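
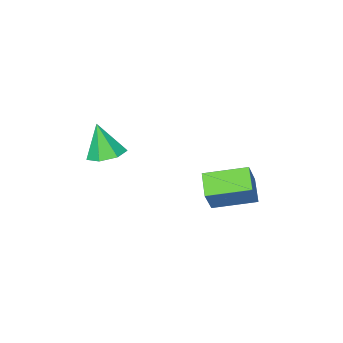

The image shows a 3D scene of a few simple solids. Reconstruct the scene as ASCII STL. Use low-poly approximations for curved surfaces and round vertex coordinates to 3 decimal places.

solid 
facet normal -0.053 0.312 -0.949
outer loop
vertex 3.335 -3.264 -1.336
vertex 2.401 -3.001 -1.197
vertex 3.212 -2.467 -1.067
endloop
endfacet
facet normal 0.914 0.005 0.405
outer loop
vertex 3.335 -3.264 -1.336
vertex 3.212 -2.467 -1.067
vertex 2.499 -3.579 0.557
endloop
endfacet
facet normal -0.053 0.312 -0.949
outer loop
vertex 3.212 -2.467 -1.067
vertex 2.401 -3.001 -1.197
vertex 2.478 -2.072 -0.896
endloop
endfacet
facet normal 0.477 0.614 0.629
outer loop
vertex 3.212 -2.467 -1.067
vertex 2.478 -2.072 -0.896
vertex 2.499 -3.579 0.557
endloop
endfacet
facet normal -0.053 0.312 -0.949
outer loop
vertex 2.478 -2.072 -0.896
vertex 2.401 -3.001 -1.197
vertex 1.686 -2.377 -0.952
endloop
endfacet
facet normal -0.303 0.659 0.688
outer loop
vertex 2.478 -2.072 -0.896
vertex 1.686 -2.377 -0.952
vertex 2.499 -3.579 0.557
endloop
endfacet
facet normal -0.053 0.312 -0.949
outer loop
vertex 1.686 -2.377 -0.952
vertex 2.401 -3.001 -1.197
vertex 1.433 -3.153 -1.193
endloop
endfacet
facet normal -0.837 0.107 0.536
outer loop
vertex 1.686 -2.377 -0.952
vertex 1.433 -3.153 -1.193
vertex 2.499 -3.579 0.557
endloop
endfacet
facet normal -0.053 0.312 -0.949
outer loop
vertex 1.433 -3.153 -1.193
vertex 2.401 -3.001 -1.197
vertex 1.908 -3.814 -1.437
endloop
endfacet
facet normal -0.724 -0.627 0.288
outer loop
vertex 1.433 -3.153 -1.193
vertex 1.908 -3.814 -1.437
vertex 2.499 -3.579 0.557
endloop
endfacet
facet normal -0.053 0.312 -0.948
outer loop
vertex 1.908 -3.814 -1.437
vertex 2.401 -3.001 -1.197
vertex 2.755 -3.864 -1.501
endloop
endfacet
facet normal -0.049 -0.990 0.131
outer loop
vertex 1.908 -3.814 -1.437
vertex 2.755 -3.864 -1.501
vertex 2.499 -3.579 0.557
endloop
endfacet
facet normal -0.053 0.312 -0.948
outer loop
vertex 2.755 -3.864 -1.501
vertex 2.401 -3.001 -1.197
vertex 3.335 -3.264 -1.336
endloop
endfacet
facet normal 0.681 -0.709 0.183
outer loop
vertex 2.755 -3.864 -1.501
vertex 3.335 -3.264 -1.336
vertex 2.499 -3.579 0.557
endloop
endfacet
facet normal -0.458 -0.254 -0.852
outer loop
vertex -0.369 0.877 -2.45
vertex -1.95 2.215 -2.0
vertex 0.289 1.874 -3.101
endloop
endfacet
facet normal 0.746 -0.631 -0.212
outer loop
vertex 1.03 2.285 -1.72
vertex -0.369 0.877 -2.45
vertex 0.289 1.874 -3.101
endloop
endfacet
facet normal -0.458 -0.254 -0.852
outer loop
vertex 0.289 1.874 -3.101
vertex -1.95 2.215 -2.0
vertex -1.293 3.211 -2.65
endloop
endfacet
facet normal 0.484 0.733 -0.478
outer loop
vertex -1.293 3.211 -2.65
vertex 1.03 2.285 -1.72
vertex 0.289 1.874 -3.101
endloop
endfacet
facet normal -0.484 -0.733 0.478
outer loop
vertex -0.369 0.877 -2.45
vertex -1.209 2.626 -0.619
vertex -1.95 2.215 -2.0
endloop
endfacet
facet normal 0.746 -0.631 -0.213
outer loop
vertex 0.373 1.289 -1.07
vertex -0.369 0.877 -2.45
vertex 1.03 2.285 -1.72
endloop
endfacet
facet normal -0.483 -0.733 0.479
outer loop
vertex 0.373 1.289 -1.07
vertex -1.209 2.626 -0.619
vertex -0.369 0.877 -2.45
endloop
endfacet
facet normal -0.746 0.631 0.213
outer loop
vertex -1.95 2.215 -2.0
vertex -1.209 2.626 -0.619
vertex -1.293 3.211 -2.65
endloop
endfacet
facet normal 0.484 0.733 -0.479
outer loop
vertex -0.551 3.623 -1.27
vertex 1.03 2.285 -1.72
vertex -1.293 3.211 -2.65
endloop
endfacet
facet normal -0.746 0.631 0.213
outer loop
vertex -1.293 3.211 -2.65
vertex -1.209 2.626 -0.619
vertex -0.551 3.623 -1.27
endloop
endfacet
facet normal 0.458 0.254 0.852
outer loop
vertex -0.551 3.623 -1.27
vertex 0.373 1.289 -1.07
vertex 1.03 2.285 -1.72
endloop
endfacet
facet normal 0.458 0.254 0.852
outer loop
vertex -1.209 2.626 -0.619
vertex 0.373 1.289 -1.07
vertex -0.551 3.623 -1.27
endloop
endfacet

endsolid


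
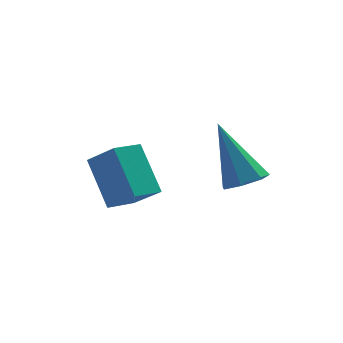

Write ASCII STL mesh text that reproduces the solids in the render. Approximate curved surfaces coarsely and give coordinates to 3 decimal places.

solid 
facet normal 0.294 -0.409 -0.864
outer loop
vertex 2.459 -4.738 1.852
vertex 2.09 -4.237 1.489
vertex 2.775 -4.217 1.713
endloop
endfacet
facet normal 0.693 -0.239 0.680
outer loop
vertex 2.459 -4.738 1.852
vertex 2.775 -4.217 1.713
vertex 1.45 -3.343 3.371
endloop
endfacet
facet normal 0.294 -0.410 -0.863
outer loop
vertex 2.775 -4.217 1.713
vertex 2.09 -4.237 1.489
vertex 2.575 -3.712 1.405
endloop
endfacet
facet normal 0.779 0.521 0.348
outer loop
vertex 2.775 -4.217 1.713
vertex 2.575 -3.712 1.405
vertex 1.45 -3.343 3.371
endloop
endfacet
facet normal 0.295 -0.410 -0.863
outer loop
vertex 2.575 -3.712 1.405
vertex 2.09 -4.237 1.489
vertex 2.011 -3.602 1.16
endloop
endfacet
facet normal 0.216 0.975 -0.059
outer loop
vertex 2.575 -3.712 1.405
vertex 2.011 -3.602 1.16
vertex 1.45 -3.343 3.371
endloop
endfacet
facet normal 0.295 -0.410 -0.863
outer loop
vertex 2.011 -3.602 1.16
vertex 2.09 -4.237 1.489
vertex 1.507 -3.97 1.163
endloop
endfacet
facet normal -0.574 0.784 -0.237
outer loop
vertex 2.011 -3.602 1.16
vertex 1.507 -3.97 1.163
vertex 1.45 -3.343 3.371
endloop
endfacet
facet normal 0.295 -0.411 -0.863
outer loop
vertex 1.507 -3.97 1.163
vertex 2.09 -4.237 1.489
vertex 1.442 -4.54 1.412
endloop
endfacet
facet normal -0.995 0.091 -0.051
outer loop
vertex 1.507 -3.97 1.163
vertex 1.442 -4.54 1.412
vertex 1.45 -3.343 3.371
endloop
endfacet
facet normal 0.294 -0.410 -0.863
outer loop
vertex 1.442 -4.54 1.412
vertex 2.09 -4.237 1.489
vertex 1.865 -4.881 1.718
endloop
endfacet
facet normal -0.729 -0.583 0.359
outer loop
vertex 1.442 -4.54 1.412
vertex 1.865 -4.881 1.718
vertex 1.45 -3.343 3.371
endloop
endfacet
facet normal 0.293 -0.410 -0.864
outer loop
vertex 1.865 -4.881 1.718
vertex 2.09 -4.237 1.489
vertex 2.459 -4.738 1.852
endloop
endfacet
facet normal 0.021 -0.729 0.684
outer loop
vertex 1.865 -4.881 1.718
vertex 2.459 -4.738 1.852
vertex 1.45 -3.343 3.371
endloop
endfacet
facet normal -0.555 0.537 -0.636
outer loop
vertex -1.992 -0.853 0.8
vertex -1.15 -0.25 0.574
vertex -1.531 -2.012 -0.581
endloop
endfacet
facet normal -0.794 -0.569 0.212
outer loop
vertex -0.81 -2.71 0.246
vertex -1.992 -0.853 0.8
vertex -1.531 -2.012 -0.581
endloop
endfacet
facet normal -0.554 0.537 -0.636
outer loop
vertex -1.531 -2.012 -0.581
vertex -1.15 -0.25 0.574
vertex -0.689 -1.409 -0.806
endloop
endfacet
facet normal 0.248 -0.623 -0.742
outer loop
vertex -0.689 -1.409 -0.806
vertex -0.81 -2.71 0.246
vertex -1.531 -2.012 -0.581
endloop
endfacet
facet normal -0.247 0.623 0.742
outer loop
vertex -1.992 -0.853 0.8
vertex -0.429 -0.948 1.401
vertex -1.15 -0.25 0.574
endloop
endfacet
facet normal -0.794 -0.569 0.213
outer loop
vertex -1.271 -1.551 1.626
vertex -1.992 -0.853 0.8
vertex -0.81 -2.71 0.246
endloop
endfacet
facet normal -0.248 0.623 0.742
outer loop
vertex -1.271 -1.551 1.626
vertex -0.429 -0.948 1.401
vertex -1.992 -0.853 0.8
endloop
endfacet
facet normal 0.794 0.569 -0.212
outer loop
vertex -1.15 -0.25 0.574
vertex -0.429 -0.948 1.401
vertex -0.689 -1.409 -0.806
endloop
endfacet
facet normal 0.247 -0.623 -0.742
outer loop
vertex 0.032 -2.107 0.02
vertex -0.81 -2.71 0.246
vertex -0.689 -1.409 -0.806
endloop
endfacet
facet normal 0.794 0.569 -0.212
outer loop
vertex -0.689 -1.409 -0.806
vertex -0.429 -0.948 1.401
vertex 0.032 -2.107 0.02
endloop
endfacet
facet normal 0.555 -0.536 0.636
outer loop
vertex 0.032 -2.107 0.02
vertex -1.271 -1.551 1.626
vertex -0.81 -2.71 0.246
endloop
endfacet
facet normal 0.554 -0.537 0.636
outer loop
vertex -0.429 -0.948 1.401
vertex -1.271 -1.551 1.626
vertex 0.032 -2.107 0.02
endloop
endfacet

endsolid


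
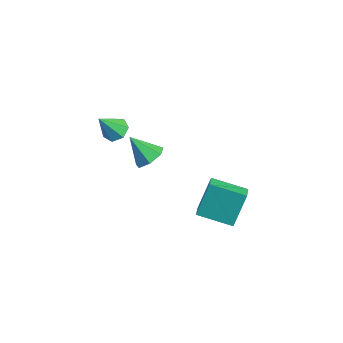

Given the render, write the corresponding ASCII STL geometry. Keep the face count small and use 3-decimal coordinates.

solid 
facet normal -0.045 0.548 -0.835
outer loop
vertex -3.116 -1.423 2.334
vertex -3.607 -0.972 2.656
vertex -2.869 -0.921 2.65
endloop
endfacet
facet normal 0.875 -0.478 0.076
outer loop
vertex -3.116 -1.423 2.334
vertex -2.869 -0.921 2.65
vertex -3.533 -1.908 4.084
endloop
endfacet
facet normal -0.045 0.548 -0.836
outer loop
vertex -2.869 -0.921 2.65
vertex -3.607 -0.972 2.656
vertex -3.178 -0.458 2.97
endloop
endfacet
facet normal 0.832 0.196 0.520
outer loop
vertex -2.869 -0.921 2.65
vertex -3.178 -0.458 2.97
vertex -3.533 -1.908 4.084
endloop
endfacet
facet normal -0.043 0.547 -0.836
outer loop
vertex -3.178 -0.458 2.97
vertex -3.607 -0.972 2.656
vertex -3.81 -0.381 3.053
endloop
endfacet
facet normal 0.175 0.573 0.801
outer loop
vertex -3.178 -0.458 2.97
vertex -3.81 -0.381 3.053
vertex -3.533 -1.908 4.084
endloop
endfacet
facet normal -0.044 0.547 -0.836
outer loop
vertex -3.81 -0.381 3.053
vertex -3.607 -0.972 2.656
vertex -4.29 -0.75 2.837
endloop
endfacet
facet normal -0.602 0.369 0.708
outer loop
vertex -3.81 -0.381 3.053
vertex -4.29 -0.75 2.837
vertex -3.533 -1.908 4.084
endloop
endfacet
facet normal -0.043 0.548 -0.835
outer loop
vertex -4.29 -0.75 2.837
vertex -3.607 -0.972 2.656
vertex -4.255 -1.285 2.484
endloop
endfacet
facet normal -0.914 -0.264 0.309
outer loop
vertex -4.29 -0.75 2.837
vertex -4.255 -1.285 2.484
vertex -3.533 -1.908 4.084
endloop
endfacet
facet normal -0.043 0.547 -0.836
outer loop
vertex -4.255 -1.285 2.484
vertex -3.607 -0.972 2.656
vertex -3.733 -1.585 2.261
endloop
endfacet
facet normal -0.525 -0.846 -0.092
outer loop
vertex -4.255 -1.285 2.484
vertex -3.733 -1.585 2.261
vertex -3.533 -1.908 4.084
endloop
endfacet
facet normal -0.045 0.548 -0.836
outer loop
vertex -3.733 -1.585 2.261
vertex -3.607 -0.972 2.656
vertex -3.116 -1.423 2.334
endloop
endfacet
facet normal 0.271 -0.942 -0.197
outer loop
vertex -3.733 -1.585 2.261
vertex -3.116 -1.423 2.334
vertex -3.533 -1.908 4.084
endloop
endfacet
facet normal 0.559 0.387 -0.733
outer loop
vertex -0.134 -0.911 3.044
vertex -0.826 -0.552 2.706
vertex -0.291 -0.231 3.283
endloop
endfacet
facet normal 0.481 -0.190 0.856
outer loop
vertex -0.134 -0.911 3.044
vertex -0.291 -0.231 3.283
vertex -1.714 -1.168 3.874
endloop
endfacet
facet normal 0.558 0.388 -0.733
outer loop
vertex -0.291 -0.231 3.283
vertex -0.826 -0.552 2.706
vertex -0.851 0.207 3.088
endloop
endfacet
facet normal 0.059 0.467 0.882
outer loop
vertex -0.291 -0.231 3.283
vertex -0.851 0.207 3.088
vertex -1.714 -1.168 3.874
endloop
endfacet
facet normal 0.557 0.388 -0.734
outer loop
vertex -0.851 0.207 3.088
vertex -0.826 -0.552 2.706
vertex -1.393 0.073 2.606
endloop
endfacet
facet normal -0.590 0.647 0.484
outer loop
vertex -0.851 0.207 3.088
vertex -1.393 0.073 2.606
vertex -1.714 -1.168 3.874
endloop
endfacet
facet normal 0.557 0.388 -0.734
outer loop
vertex -1.393 0.073 2.606
vertex -0.826 -0.552 2.706
vertex -1.508 -0.531 2.199
endloop
endfacet
facet normal -0.976 0.212 -0.039
outer loop
vertex -1.393 0.073 2.606
vertex -1.508 -0.531 2.199
vertex -1.714 -1.168 3.874
endloop
endfacet
facet normal 0.558 0.386 -0.735
outer loop
vertex -1.508 -0.531 2.199
vertex -0.826 -0.552 2.706
vertex -1.11 -1.152 2.175
endloop
endfacet
facet normal -0.810 -0.508 -0.293
outer loop
vertex -1.508 -0.531 2.199
vertex -1.11 -1.152 2.175
vertex -1.714 -1.168 3.874
endloop
endfacet
facet normal 0.557 0.387 -0.735
outer loop
vertex -1.11 -1.152 2.175
vertex -0.826 -0.552 2.706
vertex -0.498 -1.321 2.55
endloop
endfacet
facet normal -0.216 -0.973 -0.086
outer loop
vertex -1.11 -1.152 2.175
vertex -0.498 -1.321 2.55
vertex -1.714 -1.168 3.874
endloop
endfacet
facet normal 0.559 0.387 -0.733
outer loop
vertex -0.498 -1.321 2.55
vertex -0.826 -0.552 2.706
vertex -0.134 -0.911 3.044
endloop
endfacet
facet normal 0.359 -0.831 0.425
outer loop
vertex -0.498 -1.321 2.55
vertex -0.134 -0.911 3.044
vertex -1.714 -1.168 3.874
endloop
endfacet
facet normal -0.645 -0.718 0.262
outer loop
vertex -0.981 2.908 -1.546
vertex -1.679 3.403 -1.909
vertex -0.686 1.969 -3.39
endloop
endfacet
facet normal 0.751 -0.533 0.391
outer loop
vertex 0.599 3.397 -3.911
vertex -0.981 2.908 -1.546
vertex -0.686 1.969 -3.39
endloop
endfacet
facet normal -0.646 -0.717 0.262
outer loop
vertex -0.686 1.969 -3.39
vertex -1.679 3.403 -1.909
vertex -1.384 2.465 -3.753
endloop
endfacet
facet normal 0.140 -0.448 -0.883
outer loop
vertex -1.384 2.465 -3.753
vertex 0.599 3.397 -3.911
vertex -0.686 1.969 -3.39
endloop
endfacet
facet normal -0.141 0.449 0.883
outer loop
vertex -0.981 2.908 -1.546
vertex -0.394 4.831 -2.43
vertex -1.679 3.403 -1.909
endloop
endfacet
facet normal 0.750 -0.533 0.391
outer loop
vertex 0.304 4.335 -2.067
vertex -0.981 2.908 -1.546
vertex 0.599 3.397 -3.911
endloop
endfacet
facet normal -0.140 0.449 0.883
outer loop
vertex 0.304 4.335 -2.067
vertex -0.394 4.831 -2.43
vertex -0.981 2.908 -1.546
endloop
endfacet
facet normal -0.751 0.533 -0.391
outer loop
vertex -1.679 3.403 -1.909
vertex -0.394 4.831 -2.43
vertex -1.384 2.465 -3.753
endloop
endfacet
facet normal 0.141 -0.449 -0.882
outer loop
vertex -0.099 3.892 -4.274
vertex 0.599 3.397 -3.911
vertex -1.384 2.465 -3.753
endloop
endfacet
facet normal -0.750 0.533 -0.391
outer loop
vertex -1.384 2.465 -3.753
vertex -0.394 4.831 -2.43
vertex -0.099 3.892 -4.274
endloop
endfacet
facet normal 0.645 0.718 -0.262
outer loop
vertex -0.099 3.892 -4.274
vertex 0.304 4.335 -2.067
vertex 0.599 3.397 -3.911
endloop
endfacet
facet normal 0.646 0.717 -0.262
outer loop
vertex -0.394 4.831 -2.43
vertex 0.304 4.335 -2.067
vertex -0.099 3.892 -4.274
endloop
endfacet

endsolid


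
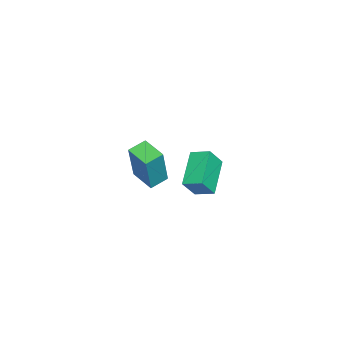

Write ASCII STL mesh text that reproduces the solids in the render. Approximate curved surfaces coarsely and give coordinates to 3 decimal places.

solid 
facet normal -0.434 0.370 -0.821
outer loop
vertex -4.315 -0.509 -1.478
vertex -2.562 -0.496 -2.399
vertex -4.485 -1.457 -1.815
endloop
endfacet
facet normal -0.885 -0.007 0.465
outer loop
vertex -3.938 -1.924 -0.781
vertex -4.315 -0.509 -1.478
vertex -4.485 -1.457 -1.815
endloop
endfacet
facet normal -0.435 0.371 -0.821
outer loop
vertex -4.485 -1.457 -1.815
vertex -2.562 -0.496 -2.399
vertex -2.733 -1.444 -2.737
endloop
endfacet
facet normal -0.167 -0.929 -0.331
outer loop
vertex -2.733 -1.444 -2.737
vertex -3.938 -1.924 -0.781
vertex -4.485 -1.457 -1.815
endloop
endfacet
facet normal 0.167 0.929 0.331
outer loop
vertex -4.315 -0.509 -1.478
vertex -2.015 -0.963 -1.365
vertex -2.562 -0.496 -2.399
endloop
endfacet
facet normal -0.885 -0.006 0.466
outer loop
vertex -3.767 -0.976 -0.443
vertex -4.315 -0.509 -1.478
vertex -3.938 -1.924 -0.781
endloop
endfacet
facet normal 0.167 0.929 0.331
outer loop
vertex -3.767 -0.976 -0.443
vertex -2.015 -0.963 -1.365
vertex -4.315 -0.509 -1.478
endloop
endfacet
facet normal 0.885 0.006 -0.465
outer loop
vertex -2.562 -0.496 -2.399
vertex -2.015 -0.963 -1.365
vertex -2.733 -1.444 -2.737
endloop
endfacet
facet normal -0.167 -0.929 -0.331
outer loop
vertex -2.185 -1.911 -1.702
vertex -3.938 -1.924 -0.781
vertex -2.733 -1.444 -2.737
endloop
endfacet
facet normal 0.885 0.007 -0.466
outer loop
vertex -2.733 -1.444 -2.737
vertex -2.015 -0.963 -1.365
vertex -2.185 -1.911 -1.702
endloop
endfacet
facet normal 0.434 -0.371 0.821
outer loop
vertex -2.185 -1.911 -1.702
vertex -3.767 -0.976 -0.443
vertex -3.938 -1.924 -0.781
endloop
endfacet
facet normal 0.435 -0.370 0.821
outer loop
vertex -2.015 -0.963 -1.365
vertex -3.767 -0.976 -0.443
vertex -2.185 -1.911 -1.702
endloop
endfacet
facet normal -0.732 0.632 0.253
outer loop
vertex 1.457 -2.674 3.657
vertex 2.191 -1.737 3.439
vertex 0.803 -2.627 1.651
endloop
endfacet
facet normal -0.607 -0.774 0.180
outer loop
vertex 1.469 -3.203 1.421
vertex 1.457 -2.674 3.657
vertex 0.803 -2.627 1.651
endloop
endfacet
facet normal -0.732 0.633 0.253
outer loop
vertex 0.803 -2.627 1.651
vertex 2.191 -1.737 3.439
vertex 1.538 -1.69 1.434
endloop
endfacet
facet normal -0.309 0.022 -0.951
outer loop
vertex 1.538 -1.69 1.434
vertex 1.469 -3.203 1.421
vertex 0.803 -2.627 1.651
endloop
endfacet
facet normal 0.310 -0.021 0.951
outer loop
vertex 1.457 -2.674 3.657
vertex 2.857 -2.313 3.209
vertex 2.191 -1.737 3.439
endloop
endfacet
facet normal -0.608 -0.774 0.180
outer loop
vertex 2.122 -3.25 3.426
vertex 1.457 -2.674 3.657
vertex 1.469 -3.203 1.421
endloop
endfacet
facet normal 0.310 -0.023 0.950
outer loop
vertex 2.122 -3.25 3.426
vertex 2.857 -2.313 3.209
vertex 1.457 -2.674 3.657
endloop
endfacet
facet normal 0.607 0.774 -0.180
outer loop
vertex 2.191 -1.737 3.439
vertex 2.857 -2.313 3.209
vertex 1.538 -1.69 1.434
endloop
endfacet
facet normal -0.311 0.022 -0.950
outer loop
vertex 2.203 -2.266 1.203
vertex 1.469 -3.203 1.421
vertex 1.538 -1.69 1.434
endloop
endfacet
facet normal 0.608 0.774 -0.180
outer loop
vertex 1.538 -1.69 1.434
vertex 2.857 -2.313 3.209
vertex 2.203 -2.266 1.203
endloop
endfacet
facet normal 0.732 -0.632 -0.253
outer loop
vertex 2.203 -2.266 1.203
vertex 2.122 -3.25 3.426
vertex 1.469 -3.203 1.421
endloop
endfacet
facet normal 0.732 -0.633 -0.253
outer loop
vertex 2.857 -2.313 3.209
vertex 2.122 -3.25 3.426
vertex 2.203 -2.266 1.203
endloop
endfacet

endsolid


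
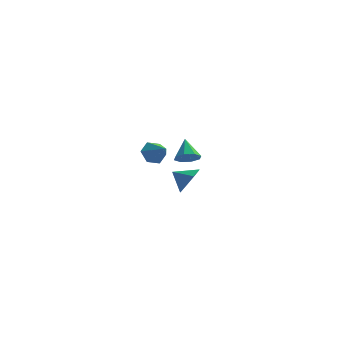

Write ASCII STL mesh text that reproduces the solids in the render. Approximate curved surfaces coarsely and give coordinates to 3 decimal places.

solid 
facet normal -0.644 0.564 -0.516
outer loop
vertex -2.668 1.351 -1.172
vertex -3.318 0.86 -0.897
vertex -3.078 1.55 -0.443
endloop
endfacet
facet normal 0.828 0.441 0.346
outer loop
vertex -2.668 1.351 -1.172
vertex -3.078 1.55 -0.443
vertex -2.402 0.06 -0.163
endloop
endfacet
facet normal -0.644 0.564 -0.516
outer loop
vertex -3.078 1.55 -0.443
vertex -3.318 0.86 -0.897
vertex -3.728 1.059 -0.168
endloop
endfacet
facet normal 0.197 0.267 0.943
outer loop
vertex -3.078 1.55 -0.443
vertex -3.728 1.059 -0.168
vertex -2.402 0.06 -0.163
endloop
endfacet
facet normal -0.645 0.563 -0.516
outer loop
vertex -3.728 1.059 -0.168
vertex -3.318 0.86 -0.897
vertex -3.968 0.369 -0.621
endloop
endfacet
facet normal -0.331 -0.435 0.838
outer loop
vertex -3.728 1.059 -0.168
vertex -3.968 0.369 -0.621
vertex -2.402 0.06 -0.163
endloop
endfacet
facet normal -0.645 0.563 -0.517
outer loop
vertex -3.968 0.369 -0.621
vertex -3.318 0.86 -0.897
vertex -3.557 0.17 -1.35
endloop
endfacet
facet normal -0.229 -0.964 0.134
outer loop
vertex -3.968 0.369 -0.621
vertex -3.557 0.17 -1.35
vertex -2.402 0.06 -0.163
endloop
endfacet
facet normal -0.645 0.563 -0.517
outer loop
vertex -3.557 0.17 -1.35
vertex -3.318 0.86 -0.897
vertex -2.907 0.661 -1.626
endloop
endfacet
facet normal 0.401 -0.791 -0.463
outer loop
vertex -3.557 0.17 -1.35
vertex -2.907 0.661 -1.626
vertex -2.402 0.06 -0.163
endloop
endfacet
facet normal -0.644 0.563 -0.517
outer loop
vertex -2.907 0.661 -1.626
vertex -3.318 0.86 -0.897
vertex -2.668 1.351 -1.172
endloop
endfacet
facet normal 0.930 -0.087 -0.357
outer loop
vertex -2.907 0.661 -1.626
vertex -2.668 1.351 -1.172
vertex -2.402 0.06 -0.163
endloop
endfacet
facet normal 0.865 -0.075 -0.497
outer loop
vertex -1.132 3.833 -3.333
vertex -1.655 3.502 -4.193
vertex -1.48 4.537 -4.045
endloop
endfacet
facet normal -0.201 0.646 0.737
outer loop
vertex -1.132 3.833 -3.333
vertex -1.48 4.537 -4.045
vertex -2.745 3.598 -3.567
endloop
endfacet
facet normal 0.865 -0.075 -0.497
outer loop
vertex -1.48 4.537 -4.045
vertex -1.655 3.502 -4.193
vertex -2.003 4.206 -4.905
endloop
endfacet
facet normal -0.585 0.810 0.044
outer loop
vertex -1.48 4.537 -4.045
vertex -2.003 4.206 -4.905
vertex -2.745 3.598 -3.567
endloop
endfacet
facet normal 0.864 -0.076 -0.497
outer loop
vertex -2.003 4.206 -4.905
vertex -1.655 3.502 -4.193
vertex -2.179 3.171 -5.053
endloop
endfacet
facet normal -0.892 0.209 -0.400
outer loop
vertex -2.003 4.206 -4.905
vertex -2.179 3.171 -5.053
vertex -2.745 3.598 -3.567
endloop
endfacet
facet normal 0.864 -0.076 -0.497
outer loop
vertex -2.179 3.171 -5.053
vertex -1.655 3.502 -4.193
vertex -1.831 2.468 -4.341
endloop
endfacet
facet normal -0.817 -0.557 -0.151
outer loop
vertex -2.179 3.171 -5.053
vertex -1.831 2.468 -4.341
vertex -2.745 3.598 -3.567
endloop
endfacet
facet normal 0.865 -0.076 -0.497
outer loop
vertex -1.831 2.468 -4.341
vertex -1.655 3.502 -4.193
vertex -1.308 2.799 -3.481
endloop
endfacet
facet normal -0.433 -0.721 0.541
outer loop
vertex -1.831 2.468 -4.341
vertex -1.308 2.799 -3.481
vertex -2.745 3.598 -3.567
endloop
endfacet
facet normal 0.865 -0.076 -0.497
outer loop
vertex -1.308 2.799 -3.481
vertex -1.655 3.502 -4.193
vertex -1.132 3.833 -3.333
endloop
endfacet
facet normal -0.125 -0.120 0.985
outer loop
vertex -1.308 2.799 -3.481
vertex -1.132 3.833 -3.333
vertex -2.745 3.598 -3.567
endloop
endfacet
facet normal 0.228 -0.666 -0.710
outer loop
vertex 0.151 -4.856 1.661
vertex -0.305 -4.483 1.165
vertex 0.438 -4.438 1.361
endloop
endfacet
facet normal 0.657 0.087 0.749
outer loop
vertex 0.151 -4.856 1.661
vertex 0.438 -4.438 1.361
vertex -0.635 -3.517 2.195
endloop
endfacet
facet normal 0.228 -0.666 -0.710
outer loop
vertex 0.438 -4.438 1.361
vertex -0.305 -4.483 1.165
vertex 0.29 -4.046 0.946
endloop
endfacet
facet normal 0.745 0.597 0.299
outer loop
vertex 0.438 -4.438 1.361
vertex 0.29 -4.046 0.946
vertex -0.635 -3.517 2.195
endloop
endfacet
facet normal 0.228 -0.666 -0.710
outer loop
vertex 0.29 -4.046 0.946
vertex -0.305 -4.483 1.165
vertex -0.207 -3.911 0.66
endloop
endfacet
facet normal 0.336 0.931 -0.145
outer loop
vertex 0.29 -4.046 0.946
vertex -0.207 -3.911 0.66
vertex -0.635 -3.517 2.195
endloop
endfacet
facet normal 0.228 -0.666 -0.710
outer loop
vertex -0.207 -3.911 0.66
vertex -0.305 -4.483 1.165
vertex -0.761 -4.11 0.669
endloop
endfacet
facet normal -0.325 0.890 -0.319
outer loop
vertex -0.207 -3.911 0.66
vertex -0.761 -4.11 0.669
vertex -0.635 -3.517 2.195
endloop
endfacet
facet normal 0.229 -0.665 -0.711
outer loop
vertex -0.761 -4.11 0.669
vertex -0.305 -4.483 1.165
vertex -1.048 -4.529 0.969
endloop
endfacet
facet normal -0.858 0.499 -0.123
outer loop
vertex -0.761 -4.11 0.669
vertex -1.048 -4.529 0.969
vertex -0.635 -3.517 2.195
endloop
endfacet
facet normal 0.228 -0.667 -0.710
outer loop
vertex -1.048 -4.529 0.969
vertex -0.305 -4.483 1.165
vertex -0.9 -4.92 1.384
endloop
endfacet
facet normal -0.945 -0.011 0.327
outer loop
vertex -1.048 -4.529 0.969
vertex -0.9 -4.92 1.384
vertex -0.635 -3.517 2.195
endloop
endfacet
facet normal 0.229 -0.667 -0.709
outer loop
vertex -0.9 -4.92 1.384
vertex -0.305 -4.483 1.165
vertex -0.403 -5.055 1.671
endloop
endfacet
facet normal -0.538 -0.343 0.770
outer loop
vertex -0.9 -4.92 1.384
vertex -0.403 -5.055 1.671
vertex -0.635 -3.517 2.195
endloop
endfacet
facet normal 0.227 -0.667 -0.710
outer loop
vertex -0.403 -5.055 1.671
vertex -0.305 -4.483 1.165
vertex 0.151 -4.856 1.661
endloop
endfacet
facet normal 0.126 -0.303 0.945
outer loop
vertex -0.403 -5.055 1.671
vertex 0.151 -4.856 1.661
vertex -0.635 -3.517 2.195
endloop
endfacet

endsolid


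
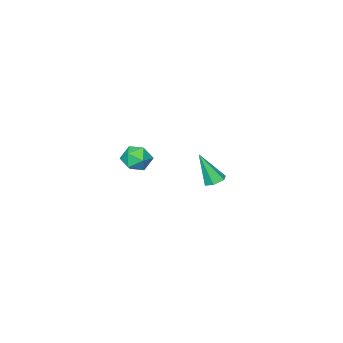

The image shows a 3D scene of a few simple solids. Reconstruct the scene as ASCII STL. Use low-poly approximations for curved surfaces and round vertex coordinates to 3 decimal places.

solid 
facet normal -0.218 0.396 -0.892
outer loop
vertex -2.926 -0.885 -1.876
vertex -3.36 -1.25 -1.932
vertex -3.444 -0.743 -1.686
endloop
endfacet
facet normal 0.399 0.750 0.528
outer loop
vertex -2.926 -0.885 -1.876
vertex -3.444 -0.743 -1.686
vertex -2.96 -1.97 -0.308
endloop
endfacet
facet normal -0.220 0.396 -0.891
outer loop
vertex -3.444 -0.743 -1.686
vertex -3.36 -1.25 -1.932
vertex -3.878 -1.108 -1.741
endloop
endfacet
facet normal -0.531 0.532 0.660
outer loop
vertex -3.444 -0.743 -1.686
vertex -3.878 -1.108 -1.741
vertex -2.96 -1.97 -0.308
endloop
endfacet
facet normal -0.220 0.395 -0.892
outer loop
vertex -3.878 -1.108 -1.741
vertex -3.36 -1.25 -1.932
vertex -3.794 -1.616 -1.987
endloop
endfacet
facet normal -0.873 -0.322 0.366
outer loop
vertex -3.878 -1.108 -1.741
vertex -3.794 -1.616 -1.987
vertex -2.96 -1.97 -0.308
endloop
endfacet
facet normal -0.219 0.394 -0.892
outer loop
vertex -3.794 -1.616 -1.987
vertex -3.36 -1.25 -1.932
vertex -3.276 -1.758 -2.177
endloop
endfacet
facet normal -0.284 -0.957 -0.060
outer loop
vertex -3.794 -1.616 -1.987
vertex -3.276 -1.758 -2.177
vertex -2.96 -1.97 -0.308
endloop
endfacet
facet normal -0.219 0.394 -0.892
outer loop
vertex -3.276 -1.758 -2.177
vertex -3.36 -1.25 -1.932
vertex -2.842 -1.392 -2.122
endloop
endfacet
facet normal 0.647 -0.738 -0.193
outer loop
vertex -3.276 -1.758 -2.177
vertex -2.842 -1.392 -2.122
vertex -2.96 -1.97 -0.308
endloop
endfacet
facet normal -0.218 0.396 -0.892
outer loop
vertex -2.842 -1.392 -2.122
vertex -3.36 -1.25 -1.932
vertex -2.926 -0.885 -1.876
endloop
endfacet
facet normal 0.988 0.115 0.101
outer loop
vertex -2.842 -1.392 -2.122
vertex -2.926 -0.885 -1.876
vertex -2.96 -1.97 -0.308
endloop
endfacet
facet normal -0.301 0.802 0.516
outer loop
vertex 2.446 1.167 2.74
vertex 2.764 0.877 3.376
vertex 3.176 1.33 2.913
endloop
endfacet
facet normal -0.178 0.970 -0.165
outer loop
vertex 2.446 1.167 2.74
vertex 3.176 1.33 2.913
vertex 2.979 1.171 2.189
endloop
endfacet
facet normal -0.597 0.562 -0.573
outer loop
vertex 2.446 1.167 2.74
vertex 2.979 1.171 2.189
vertex 2.446 0.619 2.203
endloop
endfacet
facet normal -0.980 0.140 -0.143
outer loop
vertex 2.446 1.167 2.74
vertex 2.446 0.619 2.203
vertex 2.313 0.437 2.937
endloop
endfacet
facet normal -0.797 0.288 0.530
outer loop
vertex 2.446 1.167 2.74
vertex 2.313 0.437 2.937
vertex 2.764 0.877 3.376
endloop
endfacet
facet normal 0.501 0.807 -0.313
outer loop
vertex 2.979 1.171 2.189
vertex 3.176 1.33 2.913
vertex 3.627 0.883 2.483
endloop
endfacet
facet normal 0.301 0.534 0.790
outer loop
vertex 3.176 1.33 2.913
vertex 2.764 0.877 3.376
vertex 3.494 0.701 3.217
endloop
endfacet
facet normal -0.501 -0.297 0.813
outer loop
vertex 2.764 0.877 3.376
vertex 2.313 0.437 2.937
vertex 2.961 0.149 3.231
endloop
endfacet
facet normal -0.797 -0.537 -0.277
outer loop
vertex 2.313 0.437 2.937
vertex 2.446 0.619 2.203
vertex 2.764 -0.01 2.507
endloop
endfacet
facet normal -0.177 0.146 -0.973
outer loop
vertex 2.446 0.619 2.203
vertex 2.979 1.171 2.189
vertex 3.176 0.443 2.044
endloop
endfacet
facet normal 0.980 -0.140 0.143
outer loop
vertex 3.494 0.153 2.68
vertex 3.627 0.883 2.483
vertex 3.494 0.701 3.217
endloop
endfacet
facet normal 0.597 -0.562 0.573
outer loop
vertex 3.494 0.153 2.68
vertex 3.494 0.701 3.217
vertex 2.961 0.149 3.231
endloop
endfacet
facet normal 0.178 -0.970 0.165
outer loop
vertex 3.494 0.153 2.68
vertex 2.961 0.149 3.231
vertex 2.764 -0.01 2.507
endloop
endfacet
facet normal 0.301 -0.802 -0.516
outer loop
vertex 3.494 0.153 2.68
vertex 2.764 -0.01 2.507
vertex 3.176 0.443 2.044
endloop
endfacet
facet normal 0.797 -0.288 -0.530
outer loop
vertex 3.494 0.153 2.68
vertex 3.176 0.443 2.044
vertex 3.627 0.883 2.483
endloop
endfacet
facet normal 0.797 0.537 0.277
outer loop
vertex 3.494 0.701 3.217
vertex 3.627 0.883 2.483
vertex 3.176 1.33 2.913
endloop
endfacet
facet normal 0.177 -0.146 0.973
outer loop
vertex 2.961 0.149 3.231
vertex 3.494 0.701 3.217
vertex 2.764 0.877 3.376
endloop
endfacet
facet normal -0.501 -0.807 0.313
outer loop
vertex 2.764 -0.01 2.507
vertex 2.961 0.149 3.231
vertex 2.313 0.437 2.937
endloop
endfacet
facet normal -0.301 -0.534 -0.790
outer loop
vertex 3.176 0.443 2.044
vertex 2.764 -0.01 2.507
vertex 2.446 0.619 2.203
endloop
endfacet
facet normal 0.501 0.297 -0.813
outer loop
vertex 3.627 0.883 2.483
vertex 3.176 0.443 2.044
vertex 2.979 1.171 2.189
endloop
endfacet

endsolid


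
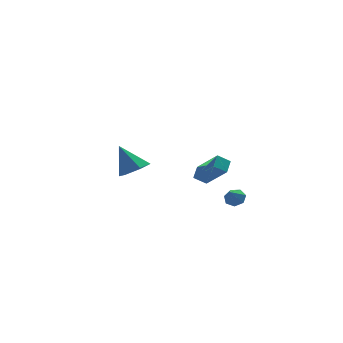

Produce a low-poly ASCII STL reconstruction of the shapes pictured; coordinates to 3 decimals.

solid 
facet normal 0.363 -0.421 -0.831
outer loop
vertex -2.487 -3.172 1.465
vertex -3.215 -3.023 1.072
vertex -2.601 -2.451 1.05
endloop
endfacet
facet normal 0.695 0.438 0.571
outer loop
vertex -2.487 -3.172 1.465
vertex -2.601 -2.451 1.05
vertex -3.805 -2.337 2.428
endloop
endfacet
facet normal 0.363 -0.421 -0.831
outer loop
vertex -2.601 -2.451 1.05
vertex -3.215 -3.023 1.072
vertex -3.328 -2.302 0.657
endloop
endfacet
facet normal 0.167 0.984 0.064
outer loop
vertex -2.601 -2.451 1.05
vertex -3.328 -2.302 0.657
vertex -3.805 -2.337 2.428
endloop
endfacet
facet normal 0.361 -0.422 -0.831
outer loop
vertex -3.328 -2.302 0.657
vertex -3.215 -3.023 1.072
vertex -3.943 -2.874 0.68
endloop
endfacet
facet normal -0.675 0.719 -0.168
outer loop
vertex -3.328 -2.302 0.657
vertex -3.943 -2.874 0.68
vertex -3.805 -2.337 2.428
endloop
endfacet
facet normal 0.362 -0.421 -0.832
outer loop
vertex -3.943 -2.874 0.68
vertex -3.215 -3.023 1.072
vertex -3.829 -3.596 1.095
endloop
endfacet
facet normal -0.990 -0.095 0.107
outer loop
vertex -3.943 -2.874 0.68
vertex -3.829 -3.596 1.095
vertex -3.805 -2.337 2.428
endloop
endfacet
facet normal 0.362 -0.421 -0.832
outer loop
vertex -3.829 -3.596 1.095
vertex -3.215 -3.023 1.072
vertex -3.102 -3.745 1.487
endloop
endfacet
facet normal -0.462 -0.641 0.613
outer loop
vertex -3.829 -3.596 1.095
vertex -3.102 -3.745 1.487
vertex -3.805 -2.337 2.428
endloop
endfacet
facet normal 0.363 -0.421 -0.831
outer loop
vertex -3.102 -3.745 1.487
vertex -3.215 -3.023 1.072
vertex -2.487 -3.172 1.465
endloop
endfacet
facet normal 0.380 -0.375 0.845
outer loop
vertex -3.102 -3.745 1.487
vertex -2.487 -3.172 1.465
vertex -3.805 -2.337 2.428
endloop
endfacet
facet normal 0.443 0.547 -0.710
outer loop
vertex 2.398 -2.333 -2.233
vertex 2.101 -1.876 -2.066
vertex 2.611 -2.054 -1.885
endloop
endfacet
facet normal 0.498 -0.799 0.336
outer loop
vertex 2.398 -2.333 -2.233
vertex 2.611 -2.054 -1.885
vertex 1.659 -2.424 -1.354
endloop
endfacet
facet normal 0.443 0.547 -0.710
outer loop
vertex 2.611 -2.054 -1.885
vertex 2.101 -1.876 -2.066
vertex 2.441 -1.641 -1.673
endloop
endfacet
facet normal 0.536 -0.201 0.820
outer loop
vertex 2.611 -2.054 -1.885
vertex 2.441 -1.641 -1.673
vertex 1.659 -2.424 -1.354
endloop
endfacet
facet normal 0.442 0.548 -0.710
outer loop
vertex 2.441 -1.641 -1.673
vertex 2.101 -1.876 -2.066
vertex 2.014 -1.405 -1.757
endloop
endfacet
facet normal 0.017 0.363 0.932
outer loop
vertex 2.441 -1.641 -1.673
vertex 2.014 -1.405 -1.757
vertex 1.659 -2.424 -1.354
endloop
endfacet
facet normal 0.441 0.548 -0.711
outer loop
vertex 2.014 -1.405 -1.757
vertex 2.101 -1.876 -2.066
vertex 1.653 -1.524 -2.073
endloop
endfacet
facet normal -0.665 0.463 0.585
outer loop
vertex 2.014 -1.405 -1.757
vertex 1.653 -1.524 -2.073
vertex 1.659 -2.424 -1.354
endloop
endfacet
facet normal 0.441 0.547 -0.712
outer loop
vertex 1.653 -1.524 -2.073
vertex 2.101 -1.876 -2.066
vertex 1.629 -1.908 -2.383
endloop
endfacet
facet normal -0.999 0.028 0.043
outer loop
vertex 1.653 -1.524 -2.073
vertex 1.629 -1.908 -2.383
vertex 1.659 -2.424 -1.354
endloop
endfacet
facet normal 0.441 0.546 -0.712
outer loop
vertex 1.629 -1.908 -2.383
vertex 2.101 -1.876 -2.066
vertex 1.96 -2.269 -2.455
endloop
endfacet
facet normal -0.734 -0.616 -0.287
outer loop
vertex 1.629 -1.908 -2.383
vertex 1.96 -2.269 -2.455
vertex 1.659 -2.424 -1.354
endloop
endfacet
facet normal 0.441 0.547 -0.712
outer loop
vertex 1.96 -2.269 -2.455
vertex 2.101 -1.876 -2.066
vertex 2.398 -2.333 -2.233
endloop
endfacet
facet normal -0.065 -0.986 -0.156
outer loop
vertex 1.96 -2.269 -2.455
vertex 2.398 -2.333 -2.233
vertex 1.659 -2.424 -1.354
endloop
endfacet
facet normal -0.443 -0.760 -0.476
outer loop
vertex 3.007 2.531 -2.485
vertex 2.327 2.637 -2.021
vertex 2.279 3.807 -3.843
endloop
endfacet
facet normal 0.820 -0.127 -0.559
outer loop
vertex 2.673 4.483 -3.419
vertex 3.007 2.531 -2.485
vertex 2.279 3.807 -3.843
endloop
endfacet
facet normal -0.442 -0.760 -0.476
outer loop
vertex 2.279 3.807 -3.843
vertex 2.327 2.637 -2.021
vertex 1.599 3.912 -3.379
endloop
endfacet
facet normal -0.364 0.638 -0.678
outer loop
vertex 1.599 3.912 -3.379
vertex 2.673 4.483 -3.419
vertex 2.279 3.807 -3.843
endloop
endfacet
facet normal 0.364 -0.638 0.679
outer loop
vertex 3.007 2.531 -2.485
vertex 2.721 3.313 -1.597
vertex 2.327 2.637 -2.021
endloop
endfacet
facet normal 0.820 -0.127 -0.559
outer loop
vertex 3.401 3.208 -2.061
vertex 3.007 2.531 -2.485
vertex 2.673 4.483 -3.419
endloop
endfacet
facet normal 0.365 -0.637 0.679
outer loop
vertex 3.401 3.208 -2.061
vertex 2.721 3.313 -1.597
vertex 3.007 2.531 -2.485
endloop
endfacet
facet normal -0.820 0.127 0.559
outer loop
vertex 2.327 2.637 -2.021
vertex 2.721 3.313 -1.597
vertex 1.599 3.912 -3.379
endloop
endfacet
facet normal -0.364 0.637 -0.679
outer loop
vertex 1.993 4.589 -2.955
vertex 2.673 4.483 -3.419
vertex 1.599 3.912 -3.379
endloop
endfacet
facet normal -0.820 0.127 0.559
outer loop
vertex 1.599 3.912 -3.379
vertex 2.721 3.313 -1.597
vertex 1.993 4.589 -2.955
endloop
endfacet
facet normal 0.443 0.760 0.476
outer loop
vertex 1.993 4.589 -2.955
vertex 3.401 3.208 -2.061
vertex 2.673 4.483 -3.419
endloop
endfacet
facet normal 0.442 0.760 0.477
outer loop
vertex 2.721 3.313 -1.597
vertex 3.401 3.208 -2.061
vertex 1.993 4.589 -2.955
endloop
endfacet

endsolid


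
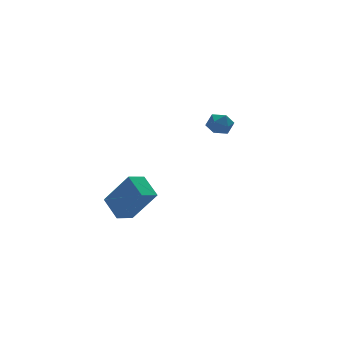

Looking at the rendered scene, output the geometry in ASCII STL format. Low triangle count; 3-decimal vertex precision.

solid 
facet normal 0.029 0.863 0.504
outer loop
vertex 2.254 0.518 0.472
vertex 2.127 0.199 1.026
vertex 2.744 0.289 0.836
endloop
endfacet
facet normal 0.461 0.885 -0.064
outer loop
vertex 2.254 0.518 0.472
vertex 2.744 0.289 0.836
vertex 2.765 0.231 0.187
endloop
endfacet
facet normal 0.067 0.761 -0.646
outer loop
vertex 2.254 0.518 0.472
vertex 2.765 0.231 0.187
vertex 2.161 0.105 -0.024
endloop
endfacet
facet normal -0.607 0.663 -0.438
outer loop
vertex 2.254 0.518 0.472
vertex 2.161 0.105 -0.024
vertex 1.766 0.086 0.495
endloop
endfacet
facet normal -0.630 0.727 0.274
outer loop
vertex 2.254 0.518 0.472
vertex 1.766 0.086 0.495
vertex 2.127 0.199 1.026
endloop
endfacet
facet normal 0.935 0.355 -0.001
outer loop
vertex 2.765 0.231 0.187
vertex 2.744 0.289 0.836
vertex 2.954 -0.266 0.565
endloop
endfacet
facet normal 0.236 0.320 0.917
outer loop
vertex 2.744 0.289 0.836
vertex 2.127 0.199 1.026
vertex 2.559 -0.285 1.084
endloop
endfacet
facet normal -0.833 0.098 0.545
outer loop
vertex 2.127 0.199 1.026
vertex 1.766 0.086 0.495
vertex 1.955 -0.411 0.873
endloop
endfacet
facet normal -0.796 -0.005 -0.606
outer loop
vertex 1.766 0.086 0.495
vertex 2.161 0.105 -0.024
vertex 1.976 -0.469 0.224
endloop
endfacet
facet normal 0.297 0.153 -0.942
outer loop
vertex 2.161 0.105 -0.024
vertex 2.765 0.231 0.187
vertex 2.593 -0.379 0.034
endloop
endfacet
facet normal 0.607 -0.663 0.438
outer loop
vertex 2.466 -0.698 0.588
vertex 2.954 -0.266 0.565
vertex 2.559 -0.285 1.084
endloop
endfacet
facet normal -0.067 -0.761 0.646
outer loop
vertex 2.466 -0.698 0.588
vertex 2.559 -0.285 1.084
vertex 1.955 -0.411 0.873
endloop
endfacet
facet normal -0.461 -0.885 0.064
outer loop
vertex 2.466 -0.698 0.588
vertex 1.955 -0.411 0.873
vertex 1.976 -0.469 0.224
endloop
endfacet
facet normal -0.029 -0.863 -0.504
outer loop
vertex 2.466 -0.698 0.588
vertex 1.976 -0.469 0.224
vertex 2.593 -0.379 0.034
endloop
endfacet
facet normal 0.630 -0.727 -0.274
outer loop
vertex 2.466 -0.698 0.588
vertex 2.593 -0.379 0.034
vertex 2.954 -0.266 0.565
endloop
endfacet
facet normal 0.796 0.005 0.606
outer loop
vertex 2.559 -0.285 1.084
vertex 2.954 -0.266 0.565
vertex 2.744 0.289 0.836
endloop
endfacet
facet normal -0.297 -0.153 0.942
outer loop
vertex 1.955 -0.411 0.873
vertex 2.559 -0.285 1.084
vertex 2.127 0.199 1.026
endloop
endfacet
facet normal -0.935 -0.355 0.001
outer loop
vertex 1.976 -0.469 0.224
vertex 1.955 -0.411 0.873
vertex 1.766 0.086 0.495
endloop
endfacet
facet normal -0.236 -0.320 -0.917
outer loop
vertex 2.593 -0.379 0.034
vertex 1.976 -0.469 0.224
vertex 2.161 0.105 -0.024
endloop
endfacet
facet normal 0.833 -0.098 -0.545
outer loop
vertex 2.954 -0.266 0.565
vertex 2.593 -0.379 0.034
vertex 2.765 0.231 0.187
endloop
endfacet
facet normal -0.907 -0.294 0.303
outer loop
vertex -3.188 -3.343 -0.187
vertex -3.942 -2.554 -1.68
vertex -3.057 -4.378 -0.799
endloop
endfacet
facet normal 0.408 -0.426 0.807
outer loop
vertex -2.278 -4.126 -1.06
vertex -3.188 -3.343 -0.187
vertex -3.057 -4.378 -0.799
endloop
endfacet
facet normal -0.907 -0.293 0.303
outer loop
vertex -3.057 -4.378 -0.799
vertex -3.942 -2.554 -1.68
vertex -3.812 -3.59 -2.293
endloop
endfacet
facet normal 0.107 -0.856 -0.506
outer loop
vertex -3.812 -3.59 -2.293
vertex -2.278 -4.126 -1.06
vertex -3.057 -4.378 -0.799
endloop
endfacet
facet normal -0.107 0.856 0.506
outer loop
vertex -3.188 -3.343 -0.187
vertex -3.163 -2.302 -1.941
vertex -3.942 -2.554 -1.68
endloop
endfacet
facet normal 0.408 -0.427 0.807
outer loop
vertex -2.408 -3.09 -0.447
vertex -3.188 -3.343 -0.187
vertex -2.278 -4.126 -1.06
endloop
endfacet
facet normal -0.109 0.856 0.506
outer loop
vertex -2.408 -3.09 -0.447
vertex -3.163 -2.302 -1.941
vertex -3.188 -3.343 -0.187
endloop
endfacet
facet normal -0.408 0.426 -0.807
outer loop
vertex -3.942 -2.554 -1.68
vertex -3.163 -2.302 -1.941
vertex -3.812 -3.59 -2.293
endloop
endfacet
facet normal 0.108 -0.855 -0.507
outer loop
vertex -3.032 -3.337 -2.553
vertex -2.278 -4.126 -1.06
vertex -3.812 -3.59 -2.293
endloop
endfacet
facet normal -0.407 0.426 -0.808
outer loop
vertex -3.812 -3.59 -2.293
vertex -3.163 -2.302 -1.941
vertex -3.032 -3.337 -2.553
endloop
endfacet
facet normal 0.907 0.293 -0.303
outer loop
vertex -3.032 -3.337 -2.553
vertex -2.408 -3.09 -0.447
vertex -2.278 -4.126 -1.06
endloop
endfacet
facet normal 0.907 0.294 -0.303
outer loop
vertex -3.163 -2.302 -1.941
vertex -2.408 -3.09 -0.447
vertex -3.032 -3.337 -2.553
endloop
endfacet

endsolid


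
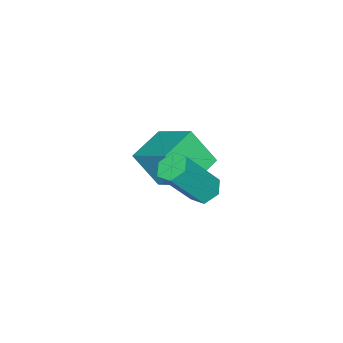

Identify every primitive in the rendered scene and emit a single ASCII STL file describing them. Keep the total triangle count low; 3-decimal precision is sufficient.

solid 
facet normal -0.981 -0.011 0.194
outer loop
vertex -1.464 -4.198 0.97
vertex -1.251 -2.552 2.138
vertex -1.73 -3.245 -0.325
endloop
endfacet
facet normal -0.105 -0.811 -0.575
outer loop
vertex -0.249 -3.228 -0.618
vertex -1.464 -4.198 0.97
vertex -1.73 -3.245 -0.325
endloop
endfacet
facet normal -0.981 -0.011 0.194
outer loop
vertex -1.73 -3.245 -0.325
vertex -1.251 -2.552 2.138
vertex -1.517 -1.598 0.843
endloop
endfacet
facet normal -0.164 0.585 -0.795
outer loop
vertex -1.517 -1.598 0.843
vertex -0.249 -3.228 -0.618
vertex -1.73 -3.245 -0.325
endloop
endfacet
facet normal 0.164 -0.585 0.794
outer loop
vertex -1.464 -4.198 0.97
vertex 0.23 -2.535 1.845
vertex -1.251 -2.552 2.138
endloop
endfacet
facet normal -0.105 -0.811 -0.576
outer loop
vertex 0.017 -4.182 0.677
vertex -1.464 -4.198 0.97
vertex -0.249 -3.228 -0.618
endloop
endfacet
facet normal 0.164 -0.585 0.795
outer loop
vertex 0.017 -4.182 0.677
vertex 0.23 -2.535 1.845
vertex -1.464 -4.198 0.97
endloop
endfacet
facet normal 0.105 0.811 0.576
outer loop
vertex -1.251 -2.552 2.138
vertex 0.23 -2.535 1.845
vertex -1.517 -1.598 0.843
endloop
endfacet
facet normal -0.163 0.585 -0.794
outer loop
vertex -0.036 -1.582 0.55
vertex -0.249 -3.228 -0.618
vertex -1.517 -1.598 0.843
endloop
endfacet
facet normal 0.105 0.811 0.575
outer loop
vertex -1.517 -1.598 0.843
vertex 0.23 -2.535 1.845
vertex -0.036 -1.582 0.55
endloop
endfacet
facet normal 0.981 0.011 -0.194
outer loop
vertex -0.036 -1.582 0.55
vertex 0.017 -4.182 0.677
vertex -0.249 -3.228 -0.618
endloop
endfacet
facet normal 0.981 0.011 -0.194
outer loop
vertex 0.23 -2.535 1.845
vertex 0.017 -4.182 0.677
vertex -0.036 -1.582 0.55
endloop
endfacet
facet normal -0.501 0.269 -0.822
outer loop
vertex 2.183 0.734 2.818
vertex 1.706 0.401 3.0
vertex 1.749 0.986 3.165
endloop
endfacet
facet normal 0.492 0.870 -0.016
outer loop
vertex 2.183 0.734 2.818
vertex 1.749 0.986 3.165
vertex 3.231 0.173 4.538
endloop
endfacet
facet normal 0.492 0.870 -0.016
outer loop
vertex 3.231 0.173 4.538
vertex 1.749 0.986 3.165
vertex 2.797 0.425 4.884
endloop
endfacet
facet normal 0.501 -0.267 0.823
outer loop
vertex 3.231 0.173 4.538
vertex 2.797 0.425 4.884
vertex 2.754 -0.161 4.72
endloop
endfacet
facet normal -0.501 0.269 -0.822
outer loop
vertex 1.749 0.986 3.165
vertex 1.706 0.401 3.0
vertex 1.272 0.653 3.347
endloop
endfacet
facet normal -0.369 0.793 0.484
outer loop
vertex 1.749 0.986 3.165
vertex 1.272 0.653 3.347
vertex 2.797 0.425 4.884
endloop
endfacet
facet normal -0.369 0.793 0.484
outer loop
vertex 2.797 0.425 4.884
vertex 1.272 0.653 3.347
vertex 2.32 0.092 5.066
endloop
endfacet
facet normal 0.501 -0.267 0.823
outer loop
vertex 2.797 0.425 4.884
vertex 2.32 0.092 5.066
vertex 2.754 -0.161 4.72
endloop
endfacet
facet normal -0.502 0.268 -0.822
outer loop
vertex 1.272 0.653 3.347
vertex 1.706 0.401 3.0
vertex 1.229 0.067 3.182
endloop
endfacet
facet normal -0.862 -0.078 0.500
outer loop
vertex 1.272 0.653 3.347
vertex 1.229 0.067 3.182
vertex 2.32 0.092 5.066
endloop
endfacet
facet normal -0.862 -0.077 0.500
outer loop
vertex 2.32 0.092 5.066
vertex 1.229 0.067 3.182
vertex 2.277 -0.494 4.902
endloop
endfacet
facet normal 0.501 -0.267 0.823
outer loop
vertex 2.32 0.092 5.066
vertex 2.277 -0.494 4.902
vertex 2.754 -0.161 4.72
endloop
endfacet
facet normal -0.501 0.267 -0.823
outer loop
vertex 1.229 0.067 3.182
vertex 1.706 0.401 3.0
vertex 1.663 -0.185 2.836
endloop
endfacet
facet normal -0.492 -0.870 0.016
outer loop
vertex 1.229 0.067 3.182
vertex 1.663 -0.185 2.836
vertex 2.277 -0.494 4.902
endloop
endfacet
facet normal -0.492 -0.870 0.016
outer loop
vertex 2.277 -0.494 4.902
vertex 1.663 -0.185 2.836
vertex 2.711 -0.746 4.555
endloop
endfacet
facet normal 0.501 -0.269 0.822
outer loop
vertex 2.277 -0.494 4.902
vertex 2.711 -0.746 4.555
vertex 2.754 -0.161 4.72
endloop
endfacet
facet normal -0.501 0.267 -0.823
outer loop
vertex 1.663 -0.185 2.836
vertex 1.706 0.401 3.0
vertex 2.14 0.148 2.654
endloop
endfacet
facet normal 0.369 -0.793 -0.484
outer loop
vertex 1.663 -0.185 2.836
vertex 2.14 0.148 2.654
vertex 2.711 -0.746 4.555
endloop
endfacet
facet normal 0.369 -0.793 -0.484
outer loop
vertex 2.711 -0.746 4.555
vertex 2.14 0.148 2.654
vertex 3.188 -0.413 4.373
endloop
endfacet
facet normal 0.501 -0.269 0.822
outer loop
vertex 2.711 -0.746 4.555
vertex 3.188 -0.413 4.373
vertex 2.754 -0.161 4.72
endloop
endfacet
facet normal -0.501 0.267 -0.823
outer loop
vertex 2.14 0.148 2.654
vertex 1.706 0.401 3.0
vertex 2.183 0.734 2.818
endloop
endfacet
facet normal 0.862 0.077 -0.501
outer loop
vertex 2.14 0.148 2.654
vertex 2.183 0.734 2.818
vertex 3.188 -0.413 4.373
endloop
endfacet
facet normal 0.862 0.078 -0.500
outer loop
vertex 3.188 -0.413 4.373
vertex 2.183 0.734 2.818
vertex 3.231 0.173 4.538
endloop
endfacet
facet normal 0.502 -0.268 0.822
outer loop
vertex 3.188 -0.413 4.373
vertex 3.231 0.173 4.538
vertex 2.754 -0.161 4.72
endloop
endfacet

endsolid


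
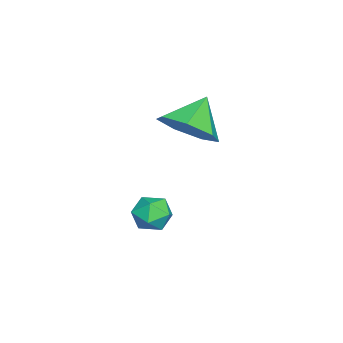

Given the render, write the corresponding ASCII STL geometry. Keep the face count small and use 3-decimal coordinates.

solid 
facet normal -0.792 -0.591 0.152
outer loop
vertex -1.909 -0.81 -0.644
vertex -1.563 -1.314 -0.8
vertex -1.59 -1.123 -0.199
endloop
endfacet
facet normal -0.819 -0.018 0.574
outer loop
vertex -1.909 -0.81 -0.644
vertex -1.59 -1.123 -0.199
vertex -1.601 -0.492 -0.195
endloop
endfacet
facet normal -0.812 0.562 0.159
outer loop
vertex -1.909 -0.81 -0.644
vertex -1.601 -0.492 -0.195
vertex -1.58 -0.293 -0.793
endloop
endfacet
facet normal -0.781 0.347 -0.520
outer loop
vertex -1.909 -0.81 -0.644
vertex -1.58 -0.293 -0.793
vertex -1.557 -0.801 -1.167
endloop
endfacet
facet normal -0.769 -0.366 -0.524
outer loop
vertex -1.909 -0.81 -0.644
vertex -1.557 -0.801 -1.167
vertex -1.563 -1.314 -0.8
endloop
endfacet
facet normal -0.227 -0.010 0.974
outer loop
vertex -1.601 -0.492 -0.195
vertex -1.59 -1.123 -0.199
vertex -1.063 -0.799 -0.073
endloop
endfacet
facet normal -0.183 -0.939 0.290
outer loop
vertex -1.59 -1.123 -0.199
vertex -1.563 -1.314 -0.8
vertex -1.04 -1.307 -0.447
endloop
endfacet
facet normal -0.145 -0.575 -0.805
outer loop
vertex -1.563 -1.314 -0.8
vertex -1.557 -0.801 -1.167
vertex -1.019 -1.108 -1.045
endloop
endfacet
facet normal -0.166 0.580 -0.798
outer loop
vertex -1.557 -0.801 -1.167
vertex -1.58 -0.293 -0.793
vertex -1.03 -0.477 -1.041
endloop
endfacet
facet normal -0.216 0.929 0.301
outer loop
vertex -1.58 -0.293 -0.793
vertex -1.601 -0.492 -0.195
vertex -1.057 -0.286 -0.44
endloop
endfacet
facet normal 0.781 -0.347 0.520
outer loop
vertex -0.711 -0.79 -0.596
vertex -1.063 -0.799 -0.073
vertex -1.04 -1.307 -0.447
endloop
endfacet
facet normal 0.812 -0.562 -0.159
outer loop
vertex -0.711 -0.79 -0.596
vertex -1.04 -1.307 -0.447
vertex -1.019 -1.108 -1.045
endloop
endfacet
facet normal 0.819 0.018 -0.574
outer loop
vertex -0.711 -0.79 -0.596
vertex -1.019 -1.108 -1.045
vertex -1.03 -0.477 -1.041
endloop
endfacet
facet normal 0.792 0.591 -0.152
outer loop
vertex -0.711 -0.79 -0.596
vertex -1.03 -0.477 -1.041
vertex -1.057 -0.286 -0.44
endloop
endfacet
facet normal 0.769 0.366 0.524
outer loop
vertex -0.711 -0.79 -0.596
vertex -1.057 -0.286 -0.44
vertex -1.063 -0.799 -0.073
endloop
endfacet
facet normal 0.166 -0.580 0.798
outer loop
vertex -1.04 -1.307 -0.447
vertex -1.063 -0.799 -0.073
vertex -1.59 -1.123 -0.199
endloop
endfacet
facet normal 0.216 -0.929 -0.301
outer loop
vertex -1.019 -1.108 -1.045
vertex -1.04 -1.307 -0.447
vertex -1.563 -1.314 -0.8
endloop
endfacet
facet normal 0.227 0.010 -0.974
outer loop
vertex -1.03 -0.477 -1.041
vertex -1.019 -1.108 -1.045
vertex -1.557 -0.801 -1.167
endloop
endfacet
facet normal 0.183 0.939 -0.290
outer loop
vertex -1.057 -0.286 -0.44
vertex -1.03 -0.477 -1.041
vertex -1.58 -0.293 -0.793
endloop
endfacet
facet normal 0.145 0.575 0.805
outer loop
vertex -1.063 -0.799 -0.073
vertex -1.057 -0.286 -0.44
vertex -1.601 -0.492 -0.195
endloop
endfacet
facet normal 0.654 -0.319 -0.687
outer loop
vertex -1.295 0.806 2.561
vertex -1.824 0.057 2.405
vertex -1.857 0.888 1.988
endloop
endfacet
facet normal -0.129 0.956 0.263
outer loop
vertex -1.295 0.806 2.561
vertex -1.857 0.888 1.988
vertex -2.616 0.443 3.235
endloop
endfacet
facet normal 0.654 -0.318 -0.686
outer loop
vertex -1.857 0.888 1.988
vertex -1.824 0.057 2.405
vertex -2.394 0.344 1.728
endloop
endfacet
facet normal -0.668 0.729 -0.146
outer loop
vertex -1.857 0.888 1.988
vertex -2.394 0.344 1.728
vertex -2.616 0.443 3.235
endloop
endfacet
facet normal 0.654 -0.319 -0.686
outer loop
vertex -2.394 0.344 1.728
vertex -1.824 0.057 2.405
vertex -2.502 -0.416 1.978
endloop
endfacet
facet normal -0.984 0.090 -0.151
outer loop
vertex -2.394 0.344 1.728
vertex -2.502 -0.416 1.978
vertex -2.616 0.443 3.235
endloop
endfacet
facet normal 0.654 -0.319 -0.686
outer loop
vertex -2.502 -0.416 1.978
vertex -1.824 0.057 2.405
vertex -2.099 -0.819 2.55
endloop
endfacet
facet normal -0.840 -0.481 0.253
outer loop
vertex -2.502 -0.416 1.978
vertex -2.099 -0.819 2.55
vertex -2.616 0.443 3.235
endloop
endfacet
facet normal 0.654 -0.319 -0.686
outer loop
vertex -2.099 -0.819 2.55
vertex -1.824 0.057 2.405
vertex -1.49 -0.563 3.012
endloop
endfacet
facet normal -0.344 -0.553 0.759
outer loop
vertex -2.099 -0.819 2.55
vertex -1.49 -0.563 3.012
vertex -2.616 0.443 3.235
endloop
endfacet
facet normal 0.654 -0.319 -0.686
outer loop
vertex -1.49 -0.563 3.012
vertex -1.824 0.057 2.405
vertex -1.132 0.161 3.017
endloop
endfacet
facet normal 0.132 -0.072 0.989
outer loop
vertex -1.49 -0.563 3.012
vertex -1.132 0.161 3.017
vertex -2.616 0.443 3.235
endloop
endfacet
facet normal 0.654 -0.319 -0.686
outer loop
vertex -1.132 0.161 3.017
vertex -1.824 0.057 2.405
vertex -1.295 0.806 2.561
endloop
endfacet
facet normal 0.227 0.600 0.767
outer loop
vertex -1.132 0.161 3.017
vertex -1.295 0.806 2.561
vertex -2.616 0.443 3.235
endloop
endfacet

endsolid


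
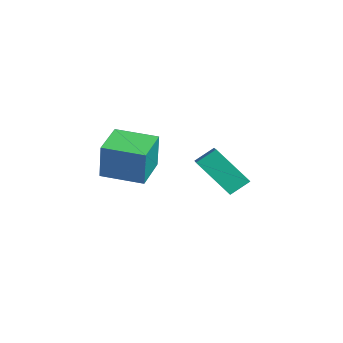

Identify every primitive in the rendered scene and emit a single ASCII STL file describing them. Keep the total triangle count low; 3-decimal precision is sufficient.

solid 
facet normal -0.764 0.627 0.154
outer loop
vertex -0.963 -2.225 0.857
vertex 0.049 -0.955 0.709
vertex -1.235 -2.185 -0.659
endloop
endfacet
facet normal -0.621 -0.779 0.091
outer loop
vertex -0.089 -3.125 -0.889
vertex -0.963 -2.225 0.857
vertex -1.235 -2.185 -0.659
endloop
endfacet
facet normal -0.764 0.627 0.154
outer loop
vertex -1.235 -2.185 -0.659
vertex 0.049 -0.955 0.709
vertex -0.223 -0.915 -0.807
endloop
endfacet
facet normal -0.176 0.026 -0.984
outer loop
vertex -0.223 -0.915 -0.807
vertex -0.089 -3.125 -0.889
vertex -1.235 -2.185 -0.659
endloop
endfacet
facet normal 0.176 -0.026 0.984
outer loop
vertex -0.963 -2.225 0.857
vertex 1.195 -1.895 0.479
vertex 0.049 -0.955 0.709
endloop
endfacet
facet normal -0.621 -0.779 0.091
outer loop
vertex 0.183 -3.165 0.627
vertex -0.963 -2.225 0.857
vertex -0.089 -3.125 -0.889
endloop
endfacet
facet normal 0.176 -0.026 0.984
outer loop
vertex 0.183 -3.165 0.627
vertex 1.195 -1.895 0.479
vertex -0.963 -2.225 0.857
endloop
endfacet
facet normal 0.621 0.779 -0.091
outer loop
vertex 0.049 -0.955 0.709
vertex 1.195 -1.895 0.479
vertex -0.223 -0.915 -0.807
endloop
endfacet
facet normal -0.176 0.026 -0.984
outer loop
vertex 0.923 -1.855 -1.037
vertex -0.089 -3.125 -0.889
vertex -0.223 -0.915 -0.807
endloop
endfacet
facet normal 0.621 0.779 -0.091
outer loop
vertex -0.223 -0.915 -0.807
vertex 1.195 -1.895 0.479
vertex 0.923 -1.855 -1.037
endloop
endfacet
facet normal 0.764 -0.627 -0.154
outer loop
vertex 0.923 -1.855 -1.037
vertex 0.183 -3.165 0.627
vertex -0.089 -3.125 -0.889
endloop
endfacet
facet normal 0.764 -0.627 -0.154
outer loop
vertex 1.195 -1.895 0.479
vertex 0.183 -3.165 0.627
vertex 0.923 -1.855 -1.037
endloop
endfacet
facet normal -0.523 -0.480 0.704
outer loop
vertex -0.082 0.501 -0.923
vertex -0.054 1.26 -0.385
vertex -1.709 1.119 -1.71
endloop
endfacet
facet normal -0.031 -0.816 -0.577
outer loop
vertex -0.726 2.02 -3.035
vertex -0.082 0.501 -0.923
vertex -1.709 1.119 -1.71
endloop
endfacet
facet normal -0.523 -0.479 0.705
outer loop
vertex -1.709 1.119 -1.71
vertex -0.054 1.26 -0.385
vertex -1.681 1.878 -1.173
endloop
endfacet
facet normal -0.852 0.323 -0.412
outer loop
vertex -1.681 1.878 -1.173
vertex -0.726 2.02 -3.035
vertex -1.709 1.119 -1.71
endloop
endfacet
facet normal 0.852 -0.323 0.412
outer loop
vertex -0.082 0.501 -0.923
vertex 0.929 2.161 -1.71
vertex -0.054 1.26 -0.385
endloop
endfacet
facet normal -0.030 -0.816 -0.578
outer loop
vertex 0.901 1.402 -2.247
vertex -0.082 0.501 -0.923
vertex -0.726 2.02 -3.035
endloop
endfacet
facet normal 0.852 -0.323 0.412
outer loop
vertex 0.901 1.402 -2.247
vertex 0.929 2.161 -1.71
vertex -0.082 0.501 -0.923
endloop
endfacet
facet normal 0.030 0.816 0.577
outer loop
vertex -0.054 1.26 -0.385
vertex 0.929 2.161 -1.71
vertex -1.681 1.878 -1.173
endloop
endfacet
facet normal -0.852 0.324 -0.412
outer loop
vertex -0.698 2.779 -2.497
vertex -0.726 2.02 -3.035
vertex -1.681 1.878 -1.173
endloop
endfacet
facet normal 0.030 0.816 0.578
outer loop
vertex -1.681 1.878 -1.173
vertex 0.929 2.161 -1.71
vertex -0.698 2.779 -2.497
endloop
endfacet
facet normal 0.523 0.480 -0.704
outer loop
vertex -0.698 2.779 -2.497
vertex 0.901 1.402 -2.247
vertex -0.726 2.02 -3.035
endloop
endfacet
facet normal 0.523 0.479 -0.705
outer loop
vertex 0.929 2.161 -1.71
vertex 0.901 1.402 -2.247
vertex -0.698 2.779 -2.497
endloop
endfacet

endsolid


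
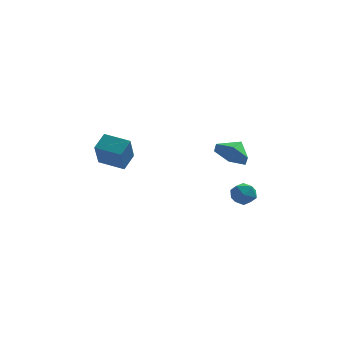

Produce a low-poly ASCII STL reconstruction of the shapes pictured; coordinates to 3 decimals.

solid 
facet normal -0.421 -0.721 -0.550
outer loop
vertex 3.846 1.05 -2.063
vertex 3.152 0.915 -1.356
vertex 2.993 1.571 -2.094
endloop
endfacet
facet normal 0.507 0.812 -0.288
outer loop
vertex 3.846 1.05 -2.063
vertex 2.993 1.571 -2.094
vertex 3.588 1.665 -0.784
endloop
endfacet
facet normal -0.419 -0.721 -0.551
outer loop
vertex 2.993 1.571 -2.094
vertex 3.152 0.915 -1.356
vertex 2.298 1.436 -1.388
endloop
endfacet
facet normal -0.180 0.984 0.011
outer loop
vertex 2.993 1.571 -2.094
vertex 2.298 1.436 -1.388
vertex 3.588 1.665 -0.784
endloop
endfacet
facet normal -0.420 -0.722 -0.550
outer loop
vertex 2.298 1.436 -1.388
vertex 3.152 0.915 -1.356
vertex 2.457 0.78 -0.649
endloop
endfacet
facet normal -0.418 0.633 0.652
outer loop
vertex 2.298 1.436 -1.388
vertex 2.457 0.78 -0.649
vertex 3.588 1.665 -0.784
endloop
endfacet
facet normal -0.420 -0.721 -0.551
outer loop
vertex 2.457 0.78 -0.649
vertex 3.152 0.915 -1.356
vertex 3.31 0.259 -0.618
endloop
endfacet
facet normal 0.032 0.111 0.993
outer loop
vertex 2.457 0.78 -0.649
vertex 3.31 0.259 -0.618
vertex 3.588 1.665 -0.784
endloop
endfacet
facet normal -0.420 -0.721 -0.551
outer loop
vertex 3.31 0.259 -0.618
vertex 3.152 0.915 -1.356
vertex 4.005 0.394 -1.325
endloop
endfacet
facet normal 0.718 -0.060 0.694
outer loop
vertex 3.31 0.259 -0.618
vertex 4.005 0.394 -1.325
vertex 3.588 1.665 -0.784
endloop
endfacet
facet normal -0.421 -0.721 -0.550
outer loop
vertex 4.005 0.394 -1.325
vertex 3.152 0.915 -1.356
vertex 3.846 1.05 -2.063
endloop
endfacet
facet normal 0.955 0.291 0.053
outer loop
vertex 4.005 0.394 -1.325
vertex 3.846 1.05 -2.063
vertex 3.588 1.665 -0.784
endloop
endfacet
facet normal 0.467 0.772 -0.432
outer loop
vertex 4.28 -0.977 -3.656
vertex 3.855 -0.509 -3.279
vertex 4.494 -0.736 -2.994
endloop
endfacet
facet normal 0.905 0.211 -0.369
outer loop
vertex 4.28 -0.977 -3.656
vertex 4.494 -0.736 -2.994
vertex 4.585 -1.444 -3.176
endloop
endfacet
facet normal 0.610 -0.338 -0.717
outer loop
vertex 4.28 -0.977 -3.656
vertex 4.585 -1.444 -3.176
vertex 4.002 -1.653 -3.574
endloop
endfacet
facet normal -0.010 -0.116 -0.993
outer loop
vertex 4.28 -0.977 -3.656
vertex 4.002 -1.653 -3.574
vertex 3.551 -1.075 -3.637
endloop
endfacet
facet normal -0.098 0.569 -0.817
outer loop
vertex 4.28 -0.977 -3.656
vertex 3.551 -1.075 -3.637
vertex 3.855 -0.509 -3.279
endloop
endfacet
facet normal 0.946 0.039 0.321
outer loop
vertex 4.585 -1.444 -3.176
vertex 4.494 -0.736 -2.994
vertex 4.349 -1.265 -2.503
endloop
endfacet
facet normal 0.237 0.946 0.222
outer loop
vertex 4.494 -0.736 -2.994
vertex 3.855 -0.509 -3.279
vertex 3.898 -0.687 -2.566
endloop
endfacet
facet normal -0.677 0.617 -0.401
outer loop
vertex 3.855 -0.509 -3.279
vertex 3.551 -1.075 -3.637
vertex 3.315 -0.896 -2.964
endloop
endfacet
facet normal -0.534 -0.492 -0.688
outer loop
vertex 3.551 -1.075 -3.637
vertex 4.002 -1.653 -3.574
vertex 3.406 -1.604 -3.146
endloop
endfacet
facet normal 0.469 -0.850 -0.240
outer loop
vertex 4.002 -1.653 -3.574
vertex 4.585 -1.444 -3.176
vertex 4.045 -1.831 -2.861
endloop
endfacet
facet normal 0.010 0.116 0.993
outer loop
vertex 3.62 -1.363 -2.484
vertex 4.349 -1.265 -2.503
vertex 3.898 -0.687 -2.566
endloop
endfacet
facet normal -0.610 0.338 0.717
outer loop
vertex 3.62 -1.363 -2.484
vertex 3.898 -0.687 -2.566
vertex 3.315 -0.896 -2.964
endloop
endfacet
facet normal -0.905 -0.211 0.369
outer loop
vertex 3.62 -1.363 -2.484
vertex 3.315 -0.896 -2.964
vertex 3.406 -1.604 -3.146
endloop
endfacet
facet normal -0.467 -0.772 0.432
outer loop
vertex 3.62 -1.363 -2.484
vertex 3.406 -1.604 -3.146
vertex 4.045 -1.831 -2.861
endloop
endfacet
facet normal 0.098 -0.569 0.817
outer loop
vertex 3.62 -1.363 -2.484
vertex 4.045 -1.831 -2.861
vertex 4.349 -1.265 -2.503
endloop
endfacet
facet normal 0.534 0.492 0.688
outer loop
vertex 3.898 -0.687 -2.566
vertex 4.349 -1.265 -2.503
vertex 4.494 -0.736 -2.994
endloop
endfacet
facet normal -0.469 0.850 0.240
outer loop
vertex 3.315 -0.896 -2.964
vertex 3.898 -0.687 -2.566
vertex 3.855 -0.509 -3.279
endloop
endfacet
facet normal -0.946 -0.039 -0.321
outer loop
vertex 3.406 -1.604 -3.146
vertex 3.315 -0.896 -2.964
vertex 3.551 -1.075 -3.637
endloop
endfacet
facet normal -0.237 -0.946 -0.222
outer loop
vertex 4.045 -1.831 -2.861
vertex 3.406 -1.604 -3.146
vertex 4.002 -1.653 -3.574
endloop
endfacet
facet normal 0.677 -0.617 0.401
outer loop
vertex 4.349 -1.265 -2.503
vertex 4.045 -1.831 -2.861
vertex 4.585 -1.444 -3.176
endloop
endfacet
facet normal -0.946 0.267 0.186
outer loop
vertex -3.42 0.781 -1.165
vertex -3.069 1.601 -0.556
vertex -3.404 1.795 -2.541
endloop
endfacet
facet normal -0.325 -0.759 -0.563
outer loop
vertex -2.071 1.419 -2.804
vertex -3.42 0.781 -1.165
vertex -3.404 1.795 -2.541
endloop
endfacet
facet normal -0.946 0.267 0.186
outer loop
vertex -3.404 1.795 -2.541
vertex -3.069 1.601 -0.556
vertex -3.053 2.616 -1.933
endloop
endfacet
facet normal 0.008 0.593 -0.805
outer loop
vertex -3.053 2.616 -1.933
vertex -2.071 1.419 -2.804
vertex -3.404 1.795 -2.541
endloop
endfacet
facet normal -0.009 -0.594 0.805
outer loop
vertex -3.42 0.781 -1.165
vertex -1.736 1.225 -0.819
vertex -3.069 1.601 -0.556
endloop
endfacet
facet normal -0.325 -0.759 -0.563
outer loop
vertex -2.087 0.404 -1.427
vertex -3.42 0.781 -1.165
vertex -2.071 1.419 -2.804
endloop
endfacet
facet normal -0.009 -0.593 0.805
outer loop
vertex -2.087 0.404 -1.427
vertex -1.736 1.225 -0.819
vertex -3.42 0.781 -1.165
endloop
endfacet
facet normal 0.325 0.759 0.564
outer loop
vertex -3.069 1.601 -0.556
vertex -1.736 1.225 -0.819
vertex -3.053 2.616 -1.933
endloop
endfacet
facet normal 0.010 0.594 -0.805
outer loop
vertex -1.72 2.239 -2.195
vertex -2.071 1.419 -2.804
vertex -3.053 2.616 -1.933
endloop
endfacet
facet normal 0.325 0.759 0.563
outer loop
vertex -3.053 2.616 -1.933
vertex -1.736 1.225 -0.819
vertex -1.72 2.239 -2.195
endloop
endfacet
facet normal 0.946 -0.267 -0.186
outer loop
vertex -1.72 2.239 -2.195
vertex -2.087 0.404 -1.427
vertex -2.071 1.419 -2.804
endloop
endfacet
facet normal 0.946 -0.267 -0.186
outer loop
vertex -1.736 1.225 -0.819
vertex -2.087 0.404 -1.427
vertex -1.72 2.239 -2.195
endloop
endfacet

endsolid


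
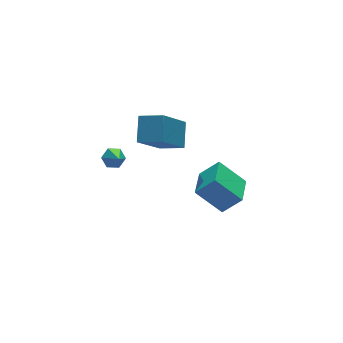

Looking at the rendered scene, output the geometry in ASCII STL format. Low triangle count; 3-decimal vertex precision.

solid 
facet normal 0.151 0.705 -0.693
outer loop
vertex -1.594 1.605 -2.536
vertex -2.024 1.428 -2.81
vertex -2.083 1.81 -2.434
endloop
endfacet
facet normal 0.320 0.319 0.892
outer loop
vertex -1.594 1.605 -2.536
vertex -2.083 1.81 -2.434
vertex -2.216 0.532 -1.93
endloop
endfacet
facet normal 0.151 0.705 -0.693
outer loop
vertex -2.083 1.81 -2.434
vertex -2.024 1.428 -2.81
vertex -2.513 1.633 -2.708
endloop
endfacet
facet normal -0.601 0.346 0.720
outer loop
vertex -2.083 1.81 -2.434
vertex -2.513 1.633 -2.708
vertex -2.216 0.532 -1.93
endloop
endfacet
facet normal 0.151 0.704 -0.694
outer loop
vertex -2.513 1.633 -2.708
vertex -2.024 1.428 -2.81
vertex -2.454 1.25 -3.084
endloop
endfacet
facet normal -0.974 -0.216 0.067
outer loop
vertex -2.513 1.633 -2.708
vertex -2.454 1.25 -3.084
vertex -2.216 0.532 -1.93
endloop
endfacet
facet normal 0.151 0.704 -0.694
outer loop
vertex -2.454 1.25 -3.084
vertex -2.024 1.428 -2.81
vertex -1.965 1.045 -3.186
endloop
endfacet
facet normal -0.424 -0.806 -0.414
outer loop
vertex -2.454 1.25 -3.084
vertex -1.965 1.045 -3.186
vertex -2.216 0.532 -1.93
endloop
endfacet
facet normal 0.152 0.704 -0.693
outer loop
vertex -1.965 1.045 -3.186
vertex -2.024 1.428 -2.81
vertex -1.535 1.222 -2.912
endloop
endfacet
facet normal 0.497 -0.834 -0.241
outer loop
vertex -1.965 1.045 -3.186
vertex -1.535 1.222 -2.912
vertex -2.216 0.532 -1.93
endloop
endfacet
facet normal 0.152 0.704 -0.693
outer loop
vertex -1.535 1.222 -2.912
vertex -2.024 1.428 -2.81
vertex -1.594 1.605 -2.536
endloop
endfacet
facet normal 0.870 -0.271 0.413
outer loop
vertex -1.535 1.222 -2.912
vertex -1.594 1.605 -2.536
vertex -2.216 0.532 -1.93
endloop
endfacet
facet normal -0.599 0.334 -0.728
outer loop
vertex -0.9 -3.571 -1.092
vertex -0.05 -2.49 -1.295
vertex -0.083 -4.412 -2.151
endloop
endfacet
facet normal -0.611 -0.778 0.146
outer loop
vertex 0.63 -4.81 -1.285
vertex -0.9 -3.571 -1.092
vertex -0.083 -4.412 -2.151
endloop
endfacet
facet normal -0.599 0.334 -0.728
outer loop
vertex -0.083 -4.412 -2.151
vertex -0.05 -2.49 -1.295
vertex 0.767 -3.332 -2.354
endloop
endfacet
facet normal 0.517 -0.533 -0.670
outer loop
vertex 0.767 -3.332 -2.354
vertex 0.63 -4.81 -1.285
vertex -0.083 -4.412 -2.151
endloop
endfacet
facet normal -0.517 0.532 0.670
outer loop
vertex -0.9 -3.571 -1.092
vertex 0.663 -2.888 -0.429
vertex -0.05 -2.49 -1.295
endloop
endfacet
facet normal -0.611 -0.778 0.147
outer loop
vertex -0.187 -3.968 -0.226
vertex -0.9 -3.571 -1.092
vertex 0.63 -4.81 -1.285
endloop
endfacet
facet normal -0.517 0.533 0.670
outer loop
vertex -0.187 -3.968 -0.226
vertex 0.663 -2.888 -0.429
vertex -0.9 -3.571 -1.092
endloop
endfacet
facet normal 0.612 0.777 -0.146
outer loop
vertex -0.05 -2.49 -1.295
vertex 0.663 -2.888 -0.429
vertex 0.767 -3.332 -2.354
endloop
endfacet
facet normal 0.517 -0.533 -0.670
outer loop
vertex 1.48 -3.729 -1.488
vertex 0.63 -4.81 -1.285
vertex 0.767 -3.332 -2.354
endloop
endfacet
facet normal 0.611 0.778 -0.146
outer loop
vertex 0.767 -3.332 -2.354
vertex 0.663 -2.888 -0.429
vertex 1.48 -3.729 -1.488
endloop
endfacet
facet normal 0.599 -0.334 0.728
outer loop
vertex 1.48 -3.729 -1.488
vertex -0.187 -3.968 -0.226
vertex 0.63 -4.81 -1.285
endloop
endfacet
facet normal 0.599 -0.335 0.728
outer loop
vertex 0.663 -2.888 -0.429
vertex -0.187 -3.968 -0.226
vertex 1.48 -3.729 -1.488
endloop
endfacet
facet normal -0.452 -0.686 -0.569
outer loop
vertex -0.387 0.067 -1.206
vertex -1.148 0.903 -1.609
vertex 0.986 0.525 -2.849
endloop
endfacet
facet normal 0.634 -0.697 0.335
outer loop
vertex 1.588 1.437 -2.091
vertex -0.387 0.067 -1.206
vertex 0.986 0.525 -2.849
endloop
endfacet
facet normal -0.453 -0.686 -0.570
outer loop
vertex 0.986 0.525 -2.849
vertex -1.148 0.903 -1.609
vertex 0.226 1.361 -3.252
endloop
endfacet
facet normal 0.628 0.209 -0.750
outer loop
vertex 0.226 1.361 -3.252
vertex 1.588 1.437 -2.091
vertex 0.986 0.525 -2.849
endloop
endfacet
facet normal -0.627 -0.209 0.750
outer loop
vertex -0.387 0.067 -1.206
vertex -0.546 1.815 -0.851
vertex -1.148 0.903 -1.609
endloop
endfacet
facet normal 0.634 -0.697 0.336
outer loop
vertex 0.214 0.979 -0.448
vertex -0.387 0.067 -1.206
vertex 1.588 1.437 -2.091
endloop
endfacet
facet normal -0.628 -0.209 0.750
outer loop
vertex 0.214 0.979 -0.448
vertex -0.546 1.815 -0.851
vertex -0.387 0.067 -1.206
endloop
endfacet
facet normal -0.634 0.697 -0.336
outer loop
vertex -1.148 0.903 -1.609
vertex -0.546 1.815 -0.851
vertex 0.226 1.361 -3.252
endloop
endfacet
facet normal 0.627 0.210 -0.750
outer loop
vertex 0.827 2.273 -2.494
vertex 1.588 1.437 -2.091
vertex 0.226 1.361 -3.252
endloop
endfacet
facet normal -0.634 0.697 -0.336
outer loop
vertex 0.226 1.361 -3.252
vertex -0.546 1.815 -0.851
vertex 0.827 2.273 -2.494
endloop
endfacet
facet normal 0.452 0.686 0.570
outer loop
vertex 0.827 2.273 -2.494
vertex 0.214 0.979 -0.448
vertex 1.588 1.437 -2.091
endloop
endfacet
facet normal 0.453 0.686 0.570
outer loop
vertex -0.546 1.815 -0.851
vertex 0.214 0.979 -0.448
vertex 0.827 2.273 -2.494
endloop
endfacet

endsolid


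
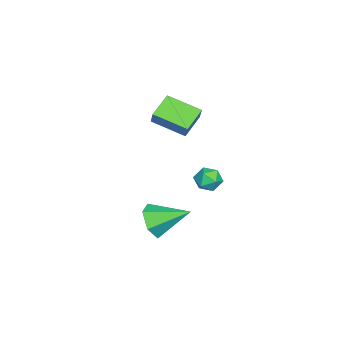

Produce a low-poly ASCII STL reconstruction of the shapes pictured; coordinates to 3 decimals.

solid 
facet normal -0.851 0.262 0.455
outer loop
vertex -2.405 -0.72 0.882
vertex -2.206 1.001 0.264
vertex -2.903 -0.95 0.082
endloop
endfacet
facet normal -0.108 -0.936 0.336
outer loop
vertex -1.694 -1.321 -0.564
vertex -2.405 -0.72 0.882
vertex -2.903 -0.95 0.082
endloop
endfacet
facet normal -0.851 0.262 0.455
outer loop
vertex -2.903 -0.95 0.082
vertex -2.206 1.001 0.264
vertex -2.704 0.771 -0.536
endloop
endfacet
facet normal -0.513 -0.237 -0.825
outer loop
vertex -2.704 0.771 -0.536
vertex -1.694 -1.321 -0.564
vertex -2.903 -0.95 0.082
endloop
endfacet
facet normal 0.513 0.237 0.825
outer loop
vertex -2.405 -0.72 0.882
vertex -0.997 0.63 -0.382
vertex -2.206 1.001 0.264
endloop
endfacet
facet normal -0.108 -0.936 0.336
outer loop
vertex -1.196 -1.091 0.236
vertex -2.405 -0.72 0.882
vertex -1.694 -1.321 -0.564
endloop
endfacet
facet normal 0.513 0.237 0.825
outer loop
vertex -1.196 -1.091 0.236
vertex -0.997 0.63 -0.382
vertex -2.405 -0.72 0.882
endloop
endfacet
facet normal 0.108 0.936 -0.336
outer loop
vertex -2.206 1.001 0.264
vertex -0.997 0.63 -0.382
vertex -2.704 0.771 -0.536
endloop
endfacet
facet normal -0.513 -0.237 -0.825
outer loop
vertex -1.495 0.4 -1.182
vertex -1.694 -1.321 -0.564
vertex -2.704 0.771 -0.536
endloop
endfacet
facet normal 0.108 0.936 -0.336
outer loop
vertex -2.704 0.771 -0.536
vertex -0.997 0.63 -0.382
vertex -1.495 0.4 -1.182
endloop
endfacet
facet normal 0.851 -0.262 -0.455
outer loop
vertex -1.495 0.4 -1.182
vertex -1.196 -1.091 0.236
vertex -1.694 -1.321 -0.564
endloop
endfacet
facet normal 0.851 -0.262 -0.455
outer loop
vertex -0.997 0.63 -0.382
vertex -1.196 -1.091 0.236
vertex -1.495 0.4 -1.182
endloop
endfacet
facet normal 0.085 -0.898 -0.431
outer loop
vertex 4.308 0.671 -4.296
vertex 3.741 0.282 -3.598
vertex 3.336 0.637 -4.417
endloop
endfacet
facet normal 0.053 0.768 -0.638
outer loop
vertex 4.308 0.671 -4.296
vertex 3.336 0.637 -4.417
vertex 3.579 1.978 -2.782
endloop
endfacet
facet normal 0.086 -0.898 -0.432
outer loop
vertex 3.336 0.637 -4.417
vertex 3.741 0.282 -3.598
vertex 2.769 0.248 -3.72
endloop
endfacet
facet normal -0.775 0.541 -0.328
outer loop
vertex 3.336 0.637 -4.417
vertex 2.769 0.248 -3.72
vertex 3.579 1.978 -2.782
endloop
endfacet
facet normal 0.086 -0.898 -0.432
outer loop
vertex 2.769 0.248 -3.72
vertex 3.741 0.282 -3.598
vertex 3.173 -0.108 -2.901
endloop
endfacet
facet normal -0.862 0.140 0.486
outer loop
vertex 2.769 0.248 -3.72
vertex 3.173 -0.108 -2.901
vertex 3.579 1.978 -2.782
endloop
endfacet
facet normal 0.085 -0.897 -0.433
outer loop
vertex 3.173 -0.108 -2.901
vertex 3.741 0.282 -3.598
vertex 4.145 -0.074 -2.78
endloop
endfacet
facet normal -0.122 -0.033 0.992
outer loop
vertex 3.173 -0.108 -2.901
vertex 4.145 -0.074 -2.78
vertex 3.579 1.978 -2.782
endloop
endfacet
facet normal 0.085 -0.897 -0.433
outer loop
vertex 4.145 -0.074 -2.78
vertex 3.741 0.282 -3.598
vertex 4.713 0.316 -3.477
endloop
endfacet
facet normal 0.704 0.195 0.683
outer loop
vertex 4.145 -0.074 -2.78
vertex 4.713 0.316 -3.477
vertex 3.579 1.978 -2.782
endloop
endfacet
facet normal 0.085 -0.898 -0.431
outer loop
vertex 4.713 0.316 -3.477
vertex 3.741 0.282 -3.598
vertex 4.308 0.671 -4.296
endloop
endfacet
facet normal 0.792 0.596 -0.133
outer loop
vertex 4.713 0.316 -3.477
vertex 4.308 0.671 -4.296
vertex 3.579 1.978 -2.782
endloop
endfacet
facet normal -0.900 -0.374 0.223
outer loop
vertex -0.894 2.009 -3.029
vertex -0.688 1.347 -3.307
vertex -0.573 1.501 -2.586
endloop
endfacet
facet normal -0.717 0.141 0.682
outer loop
vertex -0.894 2.009 -3.029
vertex -0.573 1.501 -2.586
vertex -0.379 2.22 -2.531
endloop
endfacet
facet normal -0.600 0.739 0.307
outer loop
vertex -0.894 2.009 -3.029
vertex -0.379 2.22 -2.531
vertex -0.374 2.51 -3.219
endloop
endfacet
facet normal -0.710 0.592 -0.382
outer loop
vertex -0.894 2.009 -3.029
vertex -0.374 2.51 -3.219
vertex -0.565 1.971 -3.699
endloop
endfacet
facet normal -0.896 -0.096 -0.434
outer loop
vertex -0.894 2.009 -3.029
vertex -0.565 1.971 -3.699
vertex -0.688 1.347 -3.307
endloop
endfacet
facet normal -0.105 -0.048 0.993
outer loop
vertex -0.379 2.22 -2.531
vertex -0.573 1.501 -2.586
vertex 0.145 1.689 -2.501
endloop
endfacet
facet normal -0.399 -0.882 0.252
outer loop
vertex -0.573 1.501 -2.586
vertex -0.688 1.347 -3.307
vertex -0.046 1.15 -2.981
endloop
endfacet
facet normal -0.392 -0.433 -0.812
outer loop
vertex -0.688 1.347 -3.307
vertex -0.565 1.971 -3.699
vertex -0.041 1.44 -3.669
endloop
endfacet
facet normal -0.092 0.680 -0.727
outer loop
vertex -0.565 1.971 -3.699
vertex -0.374 2.51 -3.219
vertex 0.153 2.159 -3.614
endloop
endfacet
facet normal 0.085 0.918 0.388
outer loop
vertex -0.374 2.51 -3.219
vertex -0.379 2.22 -2.531
vertex 0.268 2.313 -2.893
endloop
endfacet
facet normal 0.710 -0.592 0.382
outer loop
vertex 0.474 1.651 -3.171
vertex 0.145 1.689 -2.501
vertex -0.046 1.15 -2.981
endloop
endfacet
facet normal 0.600 -0.739 -0.307
outer loop
vertex 0.474 1.651 -3.171
vertex -0.046 1.15 -2.981
vertex -0.041 1.44 -3.669
endloop
endfacet
facet normal 0.717 -0.141 -0.682
outer loop
vertex 0.474 1.651 -3.171
vertex -0.041 1.44 -3.669
vertex 0.153 2.159 -3.614
endloop
endfacet
facet normal 0.900 0.374 -0.223
outer loop
vertex 0.474 1.651 -3.171
vertex 0.153 2.159 -3.614
vertex 0.268 2.313 -2.893
endloop
endfacet
facet normal 0.896 0.096 0.434
outer loop
vertex 0.474 1.651 -3.171
vertex 0.268 2.313 -2.893
vertex 0.145 1.689 -2.501
endloop
endfacet
facet normal 0.092 -0.680 0.727
outer loop
vertex -0.046 1.15 -2.981
vertex 0.145 1.689 -2.501
vertex -0.573 1.501 -2.586
endloop
endfacet
facet normal -0.085 -0.918 -0.388
outer loop
vertex -0.041 1.44 -3.669
vertex -0.046 1.15 -2.981
vertex -0.688 1.347 -3.307
endloop
endfacet
facet normal 0.105 0.048 -0.993
outer loop
vertex 0.153 2.159 -3.614
vertex -0.041 1.44 -3.669
vertex -0.565 1.971 -3.699
endloop
endfacet
facet normal 0.399 0.882 -0.252
outer loop
vertex 0.268 2.313 -2.893
vertex 0.153 2.159 -3.614
vertex -0.374 2.51 -3.219
endloop
endfacet
facet normal 0.392 0.433 0.812
outer loop
vertex 0.145 1.689 -2.501
vertex 0.268 2.313 -2.893
vertex -0.379 2.22 -2.531
endloop
endfacet

endsolid
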